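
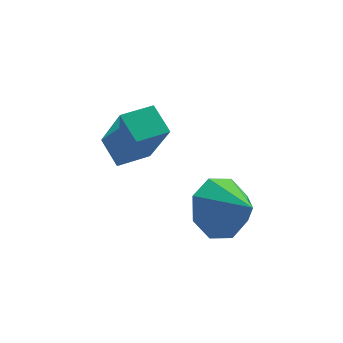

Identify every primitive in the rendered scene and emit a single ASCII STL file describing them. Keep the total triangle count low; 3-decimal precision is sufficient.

solid 
facet normal -0.632 0.605 -0.485
outer loop
vertex 0.765 0.922 -2.751
vertex 0.045 0.698 -2.093
vertex 0.758 1.397 -2.15
endloop
endfacet
facet normal 0.999 0.043 -0.022
outer loop
vertex 0.765 0.922 -2.751
vertex 0.758 1.397 -2.15
vertex 0.835 -0.058 -1.487
endloop
endfacet
facet normal -0.632 0.605 -0.485
outer loop
vertex 0.758 1.397 -2.15
vertex 0.045 0.698 -2.093
vertex 0.334 1.462 -1.517
endloop
endfacet
facet normal 0.811 0.278 0.515
outer loop
vertex 0.758 1.397 -2.15
vertex 0.334 1.462 -1.517
vertex 0.835 -0.058 -1.487
endloop
endfacet
facet normal -0.631 0.605 -0.486
outer loop
vertex 0.334 1.462 -1.517
vertex 0.045 0.698 -2.093
vertex -0.26 1.08 -1.221
endloop
endfacet
facet normal 0.368 0.140 0.919
outer loop
vertex 0.334 1.462 -1.517
vertex -0.26 1.08 -1.221
vertex 0.835 -0.058 -1.487
endloop
endfacet
facet normal -0.632 0.604 -0.486
outer loop
vertex -0.26 1.08 -1.221
vertex 0.045 0.698 -2.093
vertex -0.674 0.474 -1.436
endloop
endfacet
facet normal -0.070 -0.291 0.954
outer loop
vertex -0.26 1.08 -1.221
vertex -0.674 0.474 -1.436
vertex 0.835 -0.058 -1.487
endloop
endfacet
facet normal -0.631 0.605 -0.485
outer loop
vertex -0.674 0.474 -1.436
vertex 0.045 0.698 -2.093
vertex -0.668 -0.001 -2.037
endloop
endfacet
facet normal -0.248 -0.761 0.599
outer loop
vertex -0.674 0.474 -1.436
vertex -0.668 -0.001 -2.037
vertex 0.835 -0.058 -1.487
endloop
endfacet
facet normal -0.631 0.604 -0.487
outer loop
vertex -0.668 -0.001 -2.037
vertex 0.045 0.698 -2.093
vertex -0.243 -0.067 -2.67
endloop
endfacet
facet normal -0.061 -0.996 0.063
outer loop
vertex -0.668 -0.001 -2.037
vertex -0.243 -0.067 -2.67
vertex 0.835 -0.058 -1.487
endloop
endfacet
facet normal -0.632 0.604 -0.485
outer loop
vertex -0.243 -0.067 -2.67
vertex 0.045 0.698 -2.093
vertex 0.35 0.316 -2.966
endloop
endfacet
facet normal 0.383 -0.858 -0.343
outer loop
vertex -0.243 -0.067 -2.67
vertex 0.35 0.316 -2.966
vertex 0.835 -0.058 -1.487
endloop
endfacet
facet normal -0.632 0.605 -0.485
outer loop
vertex 0.35 0.316 -2.966
vertex 0.045 0.698 -2.093
vertex 0.765 0.922 -2.751
endloop
endfacet
facet normal 0.821 -0.428 -0.378
outer loop
vertex 0.35 0.316 -2.966
vertex 0.765 0.922 -2.751
vertex 0.835 -0.058 -1.487
endloop
endfacet
facet normal -0.442 0.706 0.554
outer loop
vertex -2.495 0.958 1.303
vertex -1.658 1.467 1.322
vertex -3.021 1.883 -0.295
endloop
endfacet
facet normal -0.854 -0.519 -0.019
outer loop
vertex -2.602 1.213 -0.822
vertex -2.495 0.958 1.303
vertex -3.021 1.883 -0.295
endloop
endfacet
facet normal -0.441 0.706 0.554
outer loop
vertex -3.021 1.883 -0.295
vertex -1.658 1.467 1.322
vertex -2.184 2.392 -0.277
endloop
endfacet
facet normal -0.275 0.482 -0.832
outer loop
vertex -2.184 2.392 -0.277
vertex -2.602 1.213 -0.822
vertex -3.021 1.883 -0.295
endloop
endfacet
facet normal 0.275 -0.483 0.832
outer loop
vertex -2.495 0.958 1.303
vertex -1.239 0.797 0.795
vertex -1.658 1.467 1.322
endloop
endfacet
facet normal -0.854 -0.519 -0.019
outer loop
vertex -2.076 0.288 0.777
vertex -2.495 0.958 1.303
vertex -2.602 1.213 -0.822
endloop
endfacet
facet normal 0.275 -0.481 0.832
outer loop
vertex -2.076 0.288 0.777
vertex -1.239 0.797 0.795
vertex -2.495 0.958 1.303
endloop
endfacet
facet normal 0.854 0.519 0.019
outer loop
vertex -1.658 1.467 1.322
vertex -1.239 0.797 0.795
vertex -2.184 2.392 -0.277
endloop
endfacet
facet normal -0.274 0.482 -0.832
outer loop
vertex -1.765 1.722 -0.803
vertex -2.602 1.213 -0.822
vertex -2.184 2.392 -0.277
endloop
endfacet
facet normal 0.854 0.519 0.019
outer loop
vertex -2.184 2.392 -0.277
vertex -1.239 0.797 0.795
vertex -1.765 1.722 -0.803
endloop
endfacet
facet normal 0.442 -0.706 -0.554
outer loop
vertex -1.765 1.722 -0.803
vertex -2.076 0.288 0.777
vertex -2.602 1.213 -0.822
endloop
endfacet
facet normal 0.441 -0.706 -0.554
outer loop
vertex -1.239 0.797 0.795
vertex -2.076 0.288 0.777
vertex -1.765 1.722 -0.803
endloop
endfacet

endsolid


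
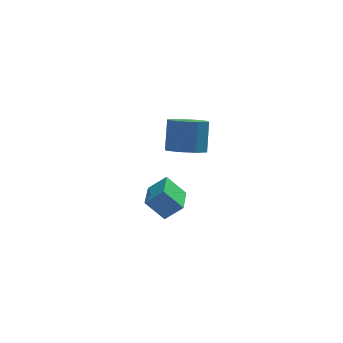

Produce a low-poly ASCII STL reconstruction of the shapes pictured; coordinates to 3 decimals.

solid 
facet normal -0.735 0.094 -0.671
outer loop
vertex -4.611 2.703 -2.224
vertex -4.27 4.363 -2.364
vertex -3.705 2.43 -3.255
endloop
endfacet
facet normal -0.201 -0.976 0.082
outer loop
vertex -2.83 2.317 -2.456
vertex -4.611 2.703 -2.224
vertex -3.705 2.43 -3.255
endloop
endfacet
facet normal -0.735 0.094 -0.671
outer loop
vertex -3.705 2.43 -3.255
vertex -4.27 4.363 -2.364
vertex -3.364 4.09 -3.395
endloop
endfacet
facet normal 0.647 -0.195 -0.737
outer loop
vertex -3.364 4.09 -3.395
vertex -2.83 2.317 -2.456
vertex -3.705 2.43 -3.255
endloop
endfacet
facet normal -0.647 0.195 0.737
outer loop
vertex -4.611 2.703 -2.224
vertex -3.395 4.25 -1.565
vertex -4.27 4.363 -2.364
endloop
endfacet
facet normal -0.201 -0.976 0.082
outer loop
vertex -3.736 2.59 -1.425
vertex -4.611 2.703 -2.224
vertex -2.83 2.317 -2.456
endloop
endfacet
facet normal -0.647 0.195 0.737
outer loop
vertex -3.736 2.59 -1.425
vertex -3.395 4.25 -1.565
vertex -4.611 2.703 -2.224
endloop
endfacet
facet normal 0.201 0.976 -0.082
outer loop
vertex -4.27 4.363 -2.364
vertex -3.395 4.25 -1.565
vertex -3.364 4.09 -3.395
endloop
endfacet
facet normal 0.647 -0.195 -0.737
outer loop
vertex -2.489 3.977 -2.596
vertex -2.83 2.317 -2.456
vertex -3.364 4.09 -3.395
endloop
endfacet
facet normal 0.201 0.976 -0.082
outer loop
vertex -3.364 4.09 -3.395
vertex -3.395 4.25 -1.565
vertex -2.489 3.977 -2.596
endloop
endfacet
facet normal 0.735 -0.094 0.671
outer loop
vertex -2.489 3.977 -2.596
vertex -3.736 2.59 -1.425
vertex -2.83 2.317 -2.456
endloop
endfacet
facet normal 0.735 -0.094 0.671
outer loop
vertex -3.395 4.25 -1.565
vertex -3.736 2.59 -1.425
vertex -2.489 3.977 -2.596
endloop
endfacet
facet normal -0.114 -0.467 -0.877
outer loop
vertex -1.951 1.258 2.122
vertex -2.888 1.014 2.374
vertex -2.46 1.787 1.907
endloop
endfacet
facet normal 0.738 0.552 -0.389
outer loop
vertex -1.951 1.258 2.122
vertex -2.46 1.787 1.907
vertex -1.756 2.05 3.613
endloop
endfacet
facet normal 0.738 0.551 -0.390
outer loop
vertex -1.756 2.05 3.613
vertex -2.46 1.787 1.907
vertex -2.265 2.58 3.398
endloop
endfacet
facet normal 0.115 0.467 0.877
outer loop
vertex -1.756 2.05 3.613
vertex -2.265 2.58 3.398
vertex -2.692 1.806 3.866
endloop
endfacet
facet normal -0.115 -0.466 -0.877
outer loop
vertex -2.46 1.787 1.907
vertex -2.888 1.014 2.374
vertex -3.219 1.864 1.966
endloop
endfacet
facet normal 0.052 0.879 -0.474
outer loop
vertex -2.46 1.787 1.907
vertex -3.219 1.864 1.966
vertex -2.265 2.58 3.398
endloop
endfacet
facet normal 0.052 0.879 -0.474
outer loop
vertex -2.265 2.58 3.398
vertex -3.219 1.864 1.966
vertex -3.024 2.657 3.457
endloop
endfacet
facet normal 0.115 0.467 0.877
outer loop
vertex -2.265 2.58 3.398
vertex -3.024 2.657 3.457
vertex -2.692 1.806 3.866
endloop
endfacet
facet normal -0.115 -0.466 -0.877
outer loop
vertex -3.219 1.864 1.966
vertex -2.888 1.014 2.374
vertex -3.784 1.442 2.264
endloop
endfacet
facet normal -0.665 0.692 -0.281
outer loop
vertex -3.219 1.864 1.966
vertex -3.784 1.442 2.264
vertex -3.024 2.657 3.457
endloop
endfacet
facet normal -0.665 0.692 -0.281
outer loop
vertex -3.024 2.657 3.457
vertex -3.784 1.442 2.264
vertex -3.589 2.235 3.755
endloop
endfacet
facet normal 0.114 0.466 0.877
outer loop
vertex -3.024 2.657 3.457
vertex -3.589 2.235 3.755
vertex -2.692 1.806 3.866
endloop
endfacet
facet normal -0.115 -0.467 -0.877
outer loop
vertex -3.784 1.442 2.264
vertex -2.888 1.014 2.374
vertex -3.824 0.77 2.627
endloop
endfacet
facet normal -0.992 0.100 0.076
outer loop
vertex -3.784 1.442 2.264
vertex -3.824 0.77 2.627
vertex -3.589 2.235 3.755
endloop
endfacet
facet normal -0.992 0.100 0.077
outer loop
vertex -3.589 2.235 3.755
vertex -3.824 0.77 2.627
vertex -3.629 1.562 4.118
endloop
endfacet
facet normal 0.114 0.466 0.877
outer loop
vertex -3.589 2.235 3.755
vertex -3.629 1.562 4.118
vertex -2.692 1.806 3.866
endloop
endfacet
facet normal -0.115 -0.467 -0.877
outer loop
vertex -3.824 0.77 2.627
vertex -2.888 1.014 2.374
vertex -3.315 0.24 2.842
endloop
endfacet
facet normal -0.738 -0.551 0.389
outer loop
vertex -3.824 0.77 2.627
vertex -3.315 0.24 2.842
vertex -3.629 1.562 4.118
endloop
endfacet
facet normal -0.738 -0.551 0.390
outer loop
vertex -3.629 1.562 4.118
vertex -3.315 0.24 2.842
vertex -3.12 1.033 4.333
endloop
endfacet
facet normal 0.114 0.467 0.877
outer loop
vertex -3.629 1.562 4.118
vertex -3.12 1.033 4.333
vertex -2.692 1.806 3.866
endloop
endfacet
facet normal -0.115 -0.467 -0.877
outer loop
vertex -3.315 0.24 2.842
vertex -2.888 1.014 2.374
vertex -2.556 0.163 2.783
endloop
endfacet
facet normal -0.052 -0.879 0.474
outer loop
vertex -3.315 0.24 2.842
vertex -2.556 0.163 2.783
vertex -3.12 1.033 4.333
endloop
endfacet
facet normal -0.052 -0.879 0.474
outer loop
vertex -3.12 1.033 4.333
vertex -2.556 0.163 2.783
vertex -2.361 0.956 4.274
endloop
endfacet
facet normal 0.115 0.466 0.877
outer loop
vertex -3.12 1.033 4.333
vertex -2.361 0.956 4.274
vertex -2.692 1.806 3.866
endloop
endfacet
facet normal -0.114 -0.466 -0.877
outer loop
vertex -2.556 0.163 2.783
vertex -2.888 1.014 2.374
vertex -1.991 0.585 2.485
endloop
endfacet
facet normal 0.665 -0.692 0.281
outer loop
vertex -2.556 0.163 2.783
vertex -1.991 0.585 2.485
vertex -2.361 0.956 4.274
endloop
endfacet
facet normal 0.665 -0.692 0.281
outer loop
vertex -2.361 0.956 4.274
vertex -1.991 0.585 2.485
vertex -1.796 1.378 3.976
endloop
endfacet
facet normal 0.115 0.466 0.877
outer loop
vertex -2.361 0.956 4.274
vertex -1.796 1.378 3.976
vertex -2.692 1.806 3.866
endloop
endfacet
facet normal -0.114 -0.466 -0.877
outer loop
vertex -1.991 0.585 2.485
vertex -2.888 1.014 2.374
vertex -1.951 1.258 2.122
endloop
endfacet
facet normal 0.992 -0.100 -0.076
outer loop
vertex -1.991 0.585 2.485
vertex -1.951 1.258 2.122
vertex -1.796 1.378 3.976
endloop
endfacet
facet normal 0.992 -0.100 -0.076
outer loop
vertex -1.796 1.378 3.976
vertex -1.951 1.258 2.122
vertex -1.756 2.05 3.613
endloop
endfacet
facet normal 0.115 0.467 0.877
outer loop
vertex -1.796 1.378 3.976
vertex -1.756 2.05 3.613
vertex -2.692 1.806 3.866
endloop
endfacet

endsolid


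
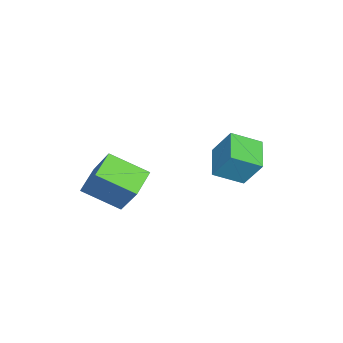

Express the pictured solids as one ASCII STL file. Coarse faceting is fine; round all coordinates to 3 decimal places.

solid 
facet normal -0.373 -0.437 -0.819
outer loop
vertex 1.345 -3.844 1.085
vertex 0.094 -3.651 1.552
vertex 1.279 -2.13 0.2
endloop
endfacet
facet normal 0.927 -0.143 -0.346
outer loop
vertex 2.066 -1.209 1.928
vertex 1.345 -3.844 1.085
vertex 1.279 -2.13 0.2
endloop
endfacet
facet normal -0.374 -0.437 -0.818
outer loop
vertex 1.279 -2.13 0.2
vertex 0.094 -3.651 1.552
vertex 0.028 -1.937 0.668
endloop
endfacet
facet normal -0.034 0.888 -0.458
outer loop
vertex 0.028 -1.937 0.668
vertex 2.066 -1.209 1.928
vertex 1.279 -2.13 0.2
endloop
endfacet
facet normal 0.034 -0.888 0.458
outer loop
vertex 1.345 -3.844 1.085
vertex 0.881 -2.73 3.28
vertex 0.094 -3.651 1.552
endloop
endfacet
facet normal 0.927 -0.143 -0.346
outer loop
vertex 2.132 -2.923 2.812
vertex 1.345 -3.844 1.085
vertex 2.066 -1.209 1.928
endloop
endfacet
facet normal 0.034 -0.888 0.458
outer loop
vertex 2.132 -2.923 2.812
vertex 0.881 -2.73 3.28
vertex 1.345 -3.844 1.085
endloop
endfacet
facet normal -0.927 0.143 0.346
outer loop
vertex 0.094 -3.651 1.552
vertex 0.881 -2.73 3.28
vertex 0.028 -1.937 0.668
endloop
endfacet
facet normal -0.034 0.888 -0.458
outer loop
vertex 0.815 -1.016 2.395
vertex 2.066 -1.209 1.928
vertex 0.028 -1.937 0.668
endloop
endfacet
facet normal -0.927 0.143 0.346
outer loop
vertex 0.028 -1.937 0.668
vertex 0.881 -2.73 3.28
vertex 0.815 -1.016 2.395
endloop
endfacet
facet normal 0.373 0.437 0.819
outer loop
vertex 0.815 -1.016 2.395
vertex 2.132 -2.923 2.812
vertex 2.066 -1.209 1.928
endloop
endfacet
facet normal 0.374 0.437 0.818
outer loop
vertex 0.881 -2.73 3.28
vertex 2.132 -2.923 2.812
vertex 0.815 -1.016 2.395
endloop
endfacet
facet normal -0.934 -0.227 0.277
outer loop
vertex -4.135 1.163 1.824
vertex -4.655 2.445 1.124
vertex -4.346 0.304 0.408
endloop
endfacet
facet normal 0.336 -0.827 0.451
outer loop
vertex -2.825 0.675 -0.044
vertex -4.135 1.163 1.824
vertex -4.346 0.304 0.408
endloop
endfacet
facet normal -0.933 -0.228 0.278
outer loop
vertex -4.346 0.304 0.408
vertex -4.655 2.445 1.124
vertex -4.867 1.586 -0.292
endloop
endfacet
facet normal -0.127 -0.515 -0.848
outer loop
vertex -4.867 1.586 -0.292
vertex -2.825 0.675 -0.044
vertex -4.346 0.304 0.408
endloop
endfacet
facet normal 0.127 0.514 0.848
outer loop
vertex -4.135 1.163 1.824
vertex -3.134 2.816 0.672
vertex -4.655 2.445 1.124
endloop
endfacet
facet normal 0.336 -0.827 0.451
outer loop
vertex -2.613 1.534 1.372
vertex -4.135 1.163 1.824
vertex -2.825 0.675 -0.044
endloop
endfacet
facet normal 0.126 0.514 0.848
outer loop
vertex -2.613 1.534 1.372
vertex -3.134 2.816 0.672
vertex -4.135 1.163 1.824
endloop
endfacet
facet normal -0.336 0.827 -0.451
outer loop
vertex -4.655 2.445 1.124
vertex -3.134 2.816 0.672
vertex -4.867 1.586 -0.292
endloop
endfacet
facet normal -0.126 -0.514 -0.848
outer loop
vertex -3.345 1.957 -0.744
vertex -2.825 0.675 -0.044
vertex -4.867 1.586 -0.292
endloop
endfacet
facet normal -0.336 0.827 -0.452
outer loop
vertex -4.867 1.586 -0.292
vertex -3.134 2.816 0.672
vertex -3.345 1.957 -0.744
endloop
endfacet
facet normal 0.933 0.227 -0.278
outer loop
vertex -3.345 1.957 -0.744
vertex -2.613 1.534 1.372
vertex -2.825 0.675 -0.044
endloop
endfacet
facet normal 0.933 0.228 -0.277
outer loop
vertex -3.134 2.816 0.672
vertex -2.613 1.534 1.372
vertex -3.345 1.957 -0.744
endloop
endfacet

endsolid


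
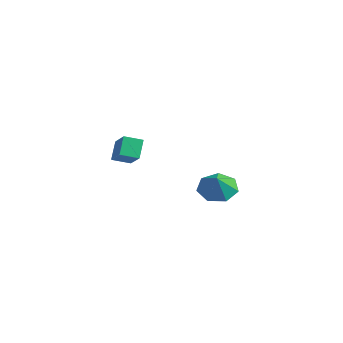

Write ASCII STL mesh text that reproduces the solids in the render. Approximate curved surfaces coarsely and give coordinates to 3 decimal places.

solid 
facet normal -0.532 0.391 -0.751
outer loop
vertex 0.828 3.42 -3.717
vertex 0.117 2.731 -3.573
vertex 0.2 3.638 -3.159
endloop
endfacet
facet normal 0.673 0.465 0.575
outer loop
vertex 0.828 3.42 -3.717
vertex 0.2 3.638 -3.159
vertex 0.743 2.269 -2.687
endloop
endfacet
facet normal -0.531 0.392 -0.751
outer loop
vertex 0.2 3.638 -3.159
vertex 0.117 2.731 -3.573
vertex -0.491 3.173 -2.913
endloop
endfacet
facet normal 0.091 0.357 0.930
outer loop
vertex 0.2 3.638 -3.159
vertex -0.491 3.173 -2.913
vertex 0.743 2.269 -2.687
endloop
endfacet
facet normal -0.531 0.392 -0.751
outer loop
vertex -0.491 3.173 -2.913
vertex 0.117 2.731 -3.573
vertex -0.724 2.376 -3.164
endloop
endfacet
facet normal -0.316 -0.200 0.927
outer loop
vertex -0.491 3.173 -2.913
vertex -0.724 2.376 -3.164
vertex 0.743 2.269 -2.687
endloop
endfacet
facet normal -0.531 0.392 -0.751
outer loop
vertex -0.724 2.376 -3.164
vertex 0.117 2.731 -3.573
vertex -0.324 1.846 -3.723
endloop
endfacet
facet normal -0.243 -0.785 0.570
outer loop
vertex -0.724 2.376 -3.164
vertex -0.324 1.846 -3.723
vertex 0.743 2.269 -2.687
endloop
endfacet
facet normal -0.531 0.392 -0.751
outer loop
vertex -0.324 1.846 -3.723
vertex 0.117 2.731 -3.573
vertex 0.408 1.983 -4.169
endloop
endfacet
facet normal 0.257 -0.958 0.127
outer loop
vertex -0.324 1.846 -3.723
vertex 0.408 1.983 -4.169
vertex 0.743 2.269 -2.687
endloop
endfacet
facet normal -0.531 0.392 -0.751
outer loop
vertex 0.408 1.983 -4.169
vertex 0.117 2.731 -3.573
vertex 0.92 2.683 -4.166
endloop
endfacet
facet normal 0.805 -0.589 -0.068
outer loop
vertex 0.408 1.983 -4.169
vertex 0.92 2.683 -4.166
vertex 0.743 2.269 -2.687
endloop
endfacet
facet normal -0.531 0.391 -0.751
outer loop
vertex 0.92 2.683 -4.166
vertex 0.117 2.731 -3.573
vertex 0.828 3.42 -3.717
endloop
endfacet
facet normal 0.990 0.044 0.131
outer loop
vertex 0.92 2.683 -4.166
vertex 0.828 3.42 -3.717
vertex 0.743 2.269 -2.687
endloop
endfacet
facet normal -0.845 0.174 -0.506
outer loop
vertex 0.942 -3.18 0.654
vertex 1.265 -2.383 0.388
vertex 1.371 -3.646 -0.222
endloop
endfacet
facet normal -0.359 -0.885 0.295
outer loop
vertex 2.495 -3.877 0.452
vertex 0.942 -3.18 0.654
vertex 1.371 -3.646 -0.222
endloop
endfacet
facet normal -0.844 0.174 -0.507
outer loop
vertex 1.371 -3.646 -0.222
vertex 1.265 -2.383 0.388
vertex 1.694 -2.849 -0.487
endloop
endfacet
facet normal 0.397 -0.431 -0.810
outer loop
vertex 1.694 -2.849 -0.487
vertex 2.495 -3.877 0.452
vertex 1.371 -3.646 -0.222
endloop
endfacet
facet normal -0.397 0.431 0.810
outer loop
vertex 0.942 -3.18 0.654
vertex 2.389 -2.614 1.062
vertex 1.265 -2.383 0.388
endloop
endfacet
facet normal -0.359 -0.885 0.296
outer loop
vertex 2.066 -3.411 1.327
vertex 0.942 -3.18 0.654
vertex 2.495 -3.877 0.452
endloop
endfacet
facet normal -0.397 0.430 0.811
outer loop
vertex 2.066 -3.411 1.327
vertex 2.389 -2.614 1.062
vertex 0.942 -3.18 0.654
endloop
endfacet
facet normal 0.359 0.885 -0.295
outer loop
vertex 1.265 -2.383 0.388
vertex 2.389 -2.614 1.062
vertex 1.694 -2.849 -0.487
endloop
endfacet
facet normal 0.397 -0.431 -0.810
outer loop
vertex 2.818 -3.08 0.186
vertex 2.495 -3.877 0.452
vertex 1.694 -2.849 -0.487
endloop
endfacet
facet normal 0.359 0.885 -0.295
outer loop
vertex 1.694 -2.849 -0.487
vertex 2.389 -2.614 1.062
vertex 2.818 -3.08 0.186
endloop
endfacet
facet normal 0.845 -0.173 0.506
outer loop
vertex 2.818 -3.08 0.186
vertex 2.066 -3.411 1.327
vertex 2.495 -3.877 0.452
endloop
endfacet
facet normal 0.845 -0.174 0.506
outer loop
vertex 2.389 -2.614 1.062
vertex 2.066 -3.411 1.327
vertex 2.818 -3.08 0.186
endloop
endfacet

endsolid


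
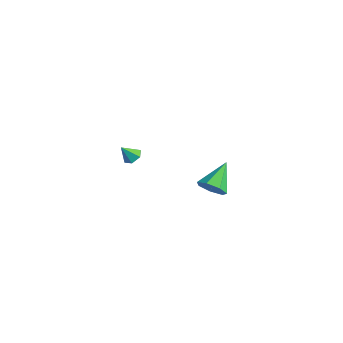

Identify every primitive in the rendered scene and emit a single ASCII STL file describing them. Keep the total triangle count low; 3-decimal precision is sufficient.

solid 
facet normal 0.222 0.556 -0.801
outer loop
vertex -2.811 -0.446 -1.2
vertex -3.328 -0.549 -1.415
vertex -3.245 -0.097 -1.078
endloop
endfacet
facet normal 0.450 0.262 0.854
outer loop
vertex -2.811 -0.446 -1.2
vertex -3.245 -0.097 -1.078
vertex -3.552 -1.111 -0.605
endloop
endfacet
facet normal 0.221 0.557 -0.801
outer loop
vertex -3.245 -0.097 -1.078
vertex -3.328 -0.549 -1.415
vertex -3.762 -0.201 -1.293
endloop
endfacet
facet normal -0.417 0.485 0.769
outer loop
vertex -3.245 -0.097 -1.078
vertex -3.762 -0.201 -1.293
vertex -3.552 -1.111 -0.605
endloop
endfacet
facet normal 0.221 0.556 -0.801
outer loop
vertex -3.762 -0.201 -1.293
vertex -3.328 -0.549 -1.415
vertex -3.846 -0.653 -1.63
endloop
endfacet
facet normal -0.963 -0.020 0.267
outer loop
vertex -3.762 -0.201 -1.293
vertex -3.846 -0.653 -1.63
vertex -3.552 -1.111 -0.605
endloop
endfacet
facet normal 0.222 0.554 -0.802
outer loop
vertex -3.846 -0.653 -1.63
vertex -3.328 -0.549 -1.415
vertex -3.411 -1.002 -1.751
endloop
endfacet
facet normal -0.644 -0.750 -0.151
outer loop
vertex -3.846 -0.653 -1.63
vertex -3.411 -1.002 -1.751
vertex -3.552 -1.111 -0.605
endloop
endfacet
facet normal 0.222 0.554 -0.802
outer loop
vertex -3.411 -1.002 -1.751
vertex -3.328 -0.549 -1.415
vertex -2.894 -0.898 -1.536
endloop
endfacet
facet normal 0.223 -0.973 -0.065
outer loop
vertex -3.411 -1.002 -1.751
vertex -2.894 -0.898 -1.536
vertex -3.552 -1.111 -0.605
endloop
endfacet
facet normal 0.223 0.555 -0.802
outer loop
vertex -2.894 -0.898 -1.536
vertex -3.328 -0.549 -1.415
vertex -2.811 -0.446 -1.2
endloop
endfacet
facet normal 0.769 -0.466 0.437
outer loop
vertex -2.894 -0.898 -1.536
vertex -2.811 -0.446 -1.2
vertex -3.552 -1.111 -0.605
endloop
endfacet
facet normal 0.336 -0.760 -0.557
outer loop
vertex 4.481 -0.459 0.604
vertex 3.784 -0.855 0.723
vertex 3.976 -0.336 0.131
endloop
endfacet
facet normal 0.432 0.870 -0.235
outer loop
vertex 4.481 -0.459 0.604
vertex 3.976 -0.336 0.131
vertex 3.196 0.475 1.697
endloop
endfacet
facet normal 0.336 -0.760 -0.557
outer loop
vertex 3.976 -0.336 0.131
vertex 3.784 -0.855 0.723
vertex 3.327 -0.603 0.104
endloop
endfacet
facet normal -0.298 0.779 -0.552
outer loop
vertex 3.976 -0.336 0.131
vertex 3.327 -0.603 0.104
vertex 3.196 0.475 1.697
endloop
endfacet
facet normal 0.337 -0.759 -0.557
outer loop
vertex 3.327 -0.603 0.104
vertex 3.784 -0.855 0.723
vertex 3.022 -1.06 0.542
endloop
endfacet
facet normal -0.901 0.322 -0.292
outer loop
vertex 3.327 -0.603 0.104
vertex 3.022 -1.06 0.542
vertex 3.196 0.475 1.697
endloop
endfacet
facet normal 0.337 -0.760 -0.556
outer loop
vertex 3.022 -1.06 0.542
vertex 3.784 -0.855 0.723
vertex 3.291 -1.362 1.117
endloop
endfacet
facet normal -0.924 -0.158 0.349
outer loop
vertex 3.022 -1.06 0.542
vertex 3.291 -1.362 1.117
vertex 3.196 0.475 1.697
endloop
endfacet
facet normal 0.337 -0.760 -0.556
outer loop
vertex 3.291 -1.362 1.117
vertex 3.784 -0.855 0.723
vertex 3.931 -1.282 1.395
endloop
endfacet
facet normal -0.349 -0.299 0.888
outer loop
vertex 3.291 -1.362 1.117
vertex 3.931 -1.282 1.395
vertex 3.196 0.475 1.697
endloop
endfacet
facet normal 0.337 -0.760 -0.556
outer loop
vertex 3.931 -1.282 1.395
vertex 3.784 -0.855 0.723
vertex 4.461 -0.88 1.167
endloop
endfacet
facet normal 0.392 0.006 0.920
outer loop
vertex 3.931 -1.282 1.395
vertex 4.461 -0.88 1.167
vertex 3.196 0.475 1.697
endloop
endfacet
facet normal 0.337 -0.760 -0.556
outer loop
vertex 4.461 -0.88 1.167
vertex 3.784 -0.855 0.723
vertex 4.481 -0.459 0.604
endloop
endfacet
facet normal 0.740 0.526 0.420
outer loop
vertex 4.461 -0.88 1.167
vertex 4.481 -0.459 0.604
vertex 3.196 0.475 1.697
endloop
endfacet

endsolid


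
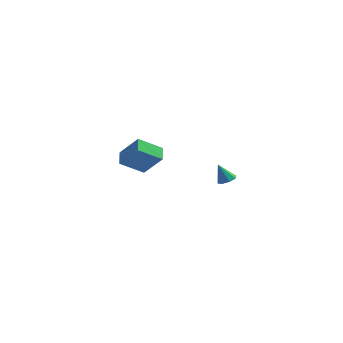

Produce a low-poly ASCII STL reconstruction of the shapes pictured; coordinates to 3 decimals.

solid 
facet normal -0.664 0.104 -0.740
outer loop
vertex -4.597 3.312 -0.642
vertex -3.455 4.17 -1.546
vertex -4.254 2.397 -1.079
endloop
endfacet
facet normal -0.675 -0.508 0.534
outer loop
vertex -3.065 2.21 0.246
vertex -4.597 3.312 -0.642
vertex -4.254 2.397 -1.079
endloop
endfacet
facet normal -0.664 0.104 -0.740
outer loop
vertex -4.254 2.397 -1.079
vertex -3.455 4.17 -1.546
vertex -3.113 3.255 -1.982
endloop
endfacet
facet normal 0.320 -0.855 -0.408
outer loop
vertex -3.113 3.255 -1.982
vertex -3.065 2.21 0.246
vertex -4.254 2.397 -1.079
endloop
endfacet
facet normal -0.320 0.855 0.408
outer loop
vertex -4.597 3.312 -0.642
vertex -2.266 3.983 -0.221
vertex -3.455 4.17 -1.546
endloop
endfacet
facet normal -0.675 -0.507 0.535
outer loop
vertex -3.407 3.125 0.682
vertex -4.597 3.312 -0.642
vertex -3.065 2.21 0.246
endloop
endfacet
facet normal -0.320 0.855 0.408
outer loop
vertex -3.407 3.125 0.682
vertex -2.266 3.983 -0.221
vertex -4.597 3.312 -0.642
endloop
endfacet
facet normal 0.676 0.507 -0.535
outer loop
vertex -3.455 4.17 -1.546
vertex -2.266 3.983 -0.221
vertex -3.113 3.255 -1.982
endloop
endfacet
facet normal 0.320 -0.855 -0.408
outer loop
vertex -1.923 3.068 -0.658
vertex -3.065 2.21 0.246
vertex -3.113 3.255 -1.982
endloop
endfacet
facet normal 0.675 0.508 -0.535
outer loop
vertex -3.113 3.255 -1.982
vertex -2.266 3.983 -0.221
vertex -1.923 3.068 -0.658
endloop
endfacet
facet normal 0.664 -0.104 0.740
outer loop
vertex -1.923 3.068 -0.658
vertex -3.407 3.125 0.682
vertex -3.065 2.21 0.246
endloop
endfacet
facet normal 0.664 -0.104 0.740
outer loop
vertex -2.266 3.983 -0.221
vertex -3.407 3.125 0.682
vertex -1.923 3.068 -0.658
endloop
endfacet
facet normal 0.409 0.072 -0.910
outer loop
vertex 4.452 -3.378 1.688
vertex 3.965 -3.278 1.477
vertex 4.363 -2.974 1.68
endloop
endfacet
facet normal 0.651 0.158 0.743
outer loop
vertex 4.452 -3.378 1.688
vertex 4.363 -2.974 1.68
vertex 3.495 -3.362 2.523
endloop
endfacet
facet normal 0.408 0.073 -0.910
outer loop
vertex 4.363 -2.974 1.68
vertex 3.965 -3.278 1.477
vertex 4.04 -2.749 1.553
endloop
endfacet
facet normal 0.271 0.738 0.618
outer loop
vertex 4.363 -2.974 1.68
vertex 4.04 -2.749 1.553
vertex 3.495 -3.362 2.523
endloop
endfacet
facet normal 0.408 0.073 -0.910
outer loop
vertex 4.04 -2.749 1.553
vertex 3.965 -3.278 1.477
vertex 3.674 -2.833 1.382
endloop
endfacet
facet normal -0.360 0.867 0.345
outer loop
vertex 4.04 -2.749 1.553
vertex 3.674 -2.833 1.382
vertex 3.495 -3.362 2.523
endloop
endfacet
facet normal 0.409 0.073 -0.910
outer loop
vertex 3.674 -2.833 1.382
vertex 3.965 -3.278 1.477
vertex 3.478 -3.178 1.266
endloop
endfacet
facet normal -0.878 0.472 0.081
outer loop
vertex 3.674 -2.833 1.382
vertex 3.478 -3.178 1.266
vertex 3.495 -3.362 2.523
endloop
endfacet
facet normal 0.409 0.072 -0.910
outer loop
vertex 3.478 -3.178 1.266
vertex 3.965 -3.278 1.477
vertex 3.567 -3.582 1.274
endloop
endfacet
facet normal -0.976 -0.215 -0.018
outer loop
vertex 3.478 -3.178 1.266
vertex 3.567 -3.582 1.274
vertex 3.495 -3.362 2.523
endloop
endfacet
facet normal 0.408 0.073 -0.910
outer loop
vertex 3.567 -3.582 1.274
vertex 3.965 -3.278 1.477
vertex 3.89 -3.807 1.401
endloop
endfacet
facet normal -0.596 -0.796 0.106
outer loop
vertex 3.567 -3.582 1.274
vertex 3.89 -3.807 1.401
vertex 3.495 -3.362 2.523
endloop
endfacet
facet normal 0.408 0.073 -0.910
outer loop
vertex 3.89 -3.807 1.401
vertex 3.965 -3.278 1.477
vertex 4.256 -3.723 1.572
endloop
endfacet
facet normal 0.035 -0.925 0.379
outer loop
vertex 3.89 -3.807 1.401
vertex 4.256 -3.723 1.572
vertex 3.495 -3.362 2.523
endloop
endfacet
facet normal 0.409 0.073 -0.910
outer loop
vertex 4.256 -3.723 1.572
vertex 3.965 -3.278 1.477
vertex 4.452 -3.378 1.688
endloop
endfacet
facet normal 0.552 -0.530 0.643
outer loop
vertex 4.256 -3.723 1.572
vertex 4.452 -3.378 1.688
vertex 3.495 -3.362 2.523
endloop
endfacet

endsolid


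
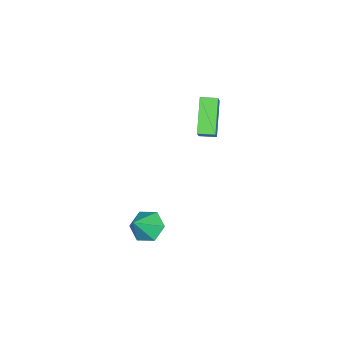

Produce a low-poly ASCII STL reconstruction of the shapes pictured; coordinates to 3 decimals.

solid 
facet normal -0.641 -0.125 -0.757
outer loop
vertex -4.651 1.901 3.349
vertex -4.839 2.781 3.363
vertex -3.056 2.263 1.939
endloop
endfacet
facet normal 0.209 -0.978 -0.015
outer loop
vertex -2.261 2.419 2.877
vertex -4.651 1.901 3.349
vertex -3.056 2.263 1.939
endloop
endfacet
facet normal -0.641 -0.126 -0.757
outer loop
vertex -3.056 2.263 1.939
vertex -4.839 2.781 3.363
vertex -3.244 3.144 1.952
endloop
endfacet
facet normal 0.738 0.167 -0.653
outer loop
vertex -3.244 3.144 1.952
vertex -2.261 2.419 2.877
vertex -3.056 2.263 1.939
endloop
endfacet
facet normal -0.738 -0.168 0.653
outer loop
vertex -4.651 1.901 3.349
vertex -4.044 2.937 4.301
vertex -4.839 2.781 3.363
endloop
endfacet
facet normal 0.209 -0.978 -0.015
outer loop
vertex -3.856 2.056 4.288
vertex -4.651 1.901 3.349
vertex -2.261 2.419 2.877
endloop
endfacet
facet normal -0.739 -0.167 0.653
outer loop
vertex -3.856 2.056 4.288
vertex -4.044 2.937 4.301
vertex -4.651 1.901 3.349
endloop
endfacet
facet normal -0.209 0.978 0.015
outer loop
vertex -4.839 2.781 3.363
vertex -4.044 2.937 4.301
vertex -3.244 3.144 1.952
endloop
endfacet
facet normal 0.738 0.168 -0.653
outer loop
vertex -2.449 3.299 2.891
vertex -2.261 2.419 2.877
vertex -3.244 3.144 1.952
endloop
endfacet
facet normal -0.209 0.978 0.015
outer loop
vertex -3.244 3.144 1.952
vertex -4.044 2.937 4.301
vertex -2.449 3.299 2.891
endloop
endfacet
facet normal 0.641 0.125 0.757
outer loop
vertex -2.449 3.299 2.891
vertex -3.856 2.056 4.288
vertex -2.261 2.419 2.877
endloop
endfacet
facet normal 0.641 0.126 0.757
outer loop
vertex -4.044 2.937 4.301
vertex -3.856 2.056 4.288
vertex -2.449 3.299 2.891
endloop
endfacet
facet normal -0.637 0.212 -0.741
outer loop
vertex 0.416 1.093 -3.763
vertex -0.229 0.476 -3.385
vertex -0.233 1.408 -3.115
endloop
endfacet
facet normal 0.629 0.727 0.276
outer loop
vertex 0.416 1.093 -3.763
vertex -0.233 1.408 -3.115
vertex 0.829 0.124 -2.155
endloop
endfacet
facet normal -0.638 0.212 -0.741
outer loop
vertex -0.233 1.408 -3.115
vertex -0.229 0.476 -3.385
vertex -0.878 0.791 -2.736
endloop
endfacet
facet normal -0.059 0.566 0.822
outer loop
vertex -0.233 1.408 -3.115
vertex -0.878 0.791 -2.736
vertex 0.829 0.124 -2.155
endloop
endfacet
facet normal -0.637 0.212 -0.741
outer loop
vertex -0.878 0.791 -2.736
vertex -0.229 0.476 -3.385
vertex -0.875 -0.141 -3.006
endloop
endfacet
facet normal -0.400 -0.256 0.880
outer loop
vertex -0.878 0.791 -2.736
vertex -0.875 -0.141 -3.006
vertex 0.829 0.124 -2.155
endloop
endfacet
facet normal -0.638 0.213 -0.740
outer loop
vertex -0.875 -0.141 -3.006
vertex -0.229 0.476 -3.385
vertex -0.226 -0.455 -3.655
endloop
endfacet
facet normal -0.053 -0.919 0.392
outer loop
vertex -0.875 -0.141 -3.006
vertex -0.226 -0.455 -3.655
vertex 0.829 0.124 -2.155
endloop
endfacet
facet normal -0.637 0.213 -0.741
outer loop
vertex -0.226 -0.455 -3.655
vertex -0.229 0.476 -3.385
vertex 0.42 0.162 -4.033
endloop
endfacet
facet normal 0.634 -0.758 -0.153
outer loop
vertex -0.226 -0.455 -3.655
vertex 0.42 0.162 -4.033
vertex 0.829 0.124 -2.155
endloop
endfacet
facet normal -0.637 0.212 -0.741
outer loop
vertex 0.42 0.162 -4.033
vertex -0.229 0.476 -3.385
vertex 0.416 1.093 -3.763
endloop
endfacet
facet normal 0.975 0.065 -0.211
outer loop
vertex 0.42 0.162 -4.033
vertex 0.416 1.093 -3.763
vertex 0.829 0.124 -2.155
endloop
endfacet

endsolid


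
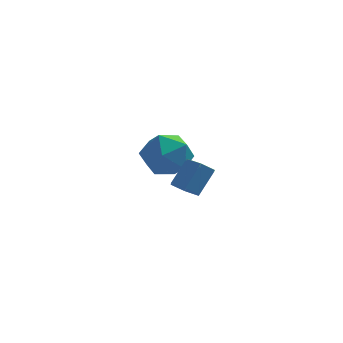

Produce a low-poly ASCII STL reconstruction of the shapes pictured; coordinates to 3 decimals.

solid 
facet normal 0.337 0.171 0.926
outer loop
vertex 1.9 4.449 -2.385
vertex 1.273 3.689 -2.017
vertex 2.25 3.459 -2.33
endloop
endfacet
facet normal 0.838 0.321 0.441
outer loop
vertex 1.9 4.449 -2.385
vertex 2.25 3.459 -2.33
vertex 2.468 4.048 -3.174
endloop
endfacet
facet normal 0.576 0.817 -0.000
outer loop
vertex 1.9 4.449 -2.385
vertex 2.468 4.048 -3.174
vertex 1.626 4.642 -3.382
endloop
endfacet
facet normal -0.087 0.973 0.212
outer loop
vertex 1.9 4.449 -2.385
vertex 1.626 4.642 -3.382
vertex 0.887 4.42 -2.667
endloop
endfacet
facet normal -0.235 0.574 0.785
outer loop
vertex 1.9 4.449 -2.385
vertex 0.887 4.42 -2.667
vertex 1.273 3.689 -2.017
endloop
endfacet
facet normal 0.961 -0.269 0.060
outer loop
vertex 2.468 4.048 -3.174
vertex 2.25 3.459 -2.33
vertex 2.193 3.04 -3.293
endloop
endfacet
facet normal 0.150 -0.513 0.845
outer loop
vertex 2.25 3.459 -2.33
vertex 1.273 3.689 -2.017
vertex 1.454 2.818 -2.578
endloop
endfacet
facet normal -0.775 0.139 0.616
outer loop
vertex 1.273 3.689 -2.017
vertex 0.887 4.42 -2.667
vertex 0.612 3.412 -2.786
endloop
endfacet
facet normal -0.536 0.785 -0.310
outer loop
vertex 0.887 4.42 -2.667
vertex 1.626 4.642 -3.382
vertex 0.83 4.001 -3.63
endloop
endfacet
facet normal 0.537 0.533 -0.654
outer loop
vertex 1.626 4.642 -3.382
vertex 2.468 4.048 -3.174
vertex 1.807 3.771 -3.943
endloop
endfacet
facet normal 0.087 -0.973 -0.212
outer loop
vertex 1.18 3.011 -3.575
vertex 2.193 3.04 -3.293
vertex 1.454 2.818 -2.578
endloop
endfacet
facet normal -0.576 -0.817 0.000
outer loop
vertex 1.18 3.011 -3.575
vertex 1.454 2.818 -2.578
vertex 0.612 3.412 -2.786
endloop
endfacet
facet normal -0.838 -0.321 -0.441
outer loop
vertex 1.18 3.011 -3.575
vertex 0.612 3.412 -2.786
vertex 0.83 4.001 -3.63
endloop
endfacet
facet normal -0.337 -0.171 -0.926
outer loop
vertex 1.18 3.011 -3.575
vertex 0.83 4.001 -3.63
vertex 1.807 3.771 -3.943
endloop
endfacet
facet normal 0.235 -0.574 -0.785
outer loop
vertex 1.18 3.011 -3.575
vertex 1.807 3.771 -3.943
vertex 2.193 3.04 -3.293
endloop
endfacet
facet normal 0.536 -0.785 0.310
outer loop
vertex 1.454 2.818 -2.578
vertex 2.193 3.04 -3.293
vertex 2.25 3.459 -2.33
endloop
endfacet
facet normal -0.537 -0.533 0.654
outer loop
vertex 0.612 3.412 -2.786
vertex 1.454 2.818 -2.578
vertex 1.273 3.689 -2.017
endloop
endfacet
facet normal -0.961 0.269 -0.060
outer loop
vertex 0.83 4.001 -3.63
vertex 0.612 3.412 -2.786
vertex 0.887 4.42 -2.667
endloop
endfacet
facet normal -0.150 0.513 -0.845
outer loop
vertex 1.807 3.771 -3.943
vertex 0.83 4.001 -3.63
vertex 1.626 4.642 -3.382
endloop
endfacet
facet normal 0.775 -0.139 -0.616
outer loop
vertex 2.193 3.04 -3.293
vertex 1.807 3.771 -3.943
vertex 2.468 4.048 -3.174
endloop
endfacet
facet normal -0.416 -0.535 -0.736
outer loop
vertex 2.872 -0.305 -2.793
vertex 2.439 -0.457 -2.438
vertex 2.395 0.023 -2.762
endloop
endfacet
facet normal 0.388 0.627 -0.675
outer loop
vertex 2.872 -0.305 -2.793
vertex 2.395 0.023 -2.762
vertex 3.334 0.288 -1.977
endloop
endfacet
facet normal 0.387 0.628 -0.675
outer loop
vertex 3.334 0.288 -1.977
vertex 2.395 0.023 -2.762
vertex 2.857 0.616 -1.945
endloop
endfacet
facet normal 0.417 0.534 0.735
outer loop
vertex 3.334 0.288 -1.977
vertex 2.857 0.616 -1.945
vertex 2.901 0.137 -1.622
endloop
endfacet
facet normal -0.418 -0.534 -0.735
outer loop
vertex 2.395 0.023 -2.762
vertex 2.439 -0.457 -2.438
vertex 1.962 -0.128 -2.406
endloop
endfacet
facet normal -0.519 0.804 -0.290
outer loop
vertex 2.395 0.023 -2.762
vertex 1.962 -0.128 -2.406
vertex 2.857 0.616 -1.945
endloop
endfacet
facet normal -0.519 0.804 -0.291
outer loop
vertex 2.857 0.616 -1.945
vertex 1.962 -0.128 -2.406
vertex 2.424 0.465 -1.59
endloop
endfacet
facet normal 0.417 0.534 0.735
outer loop
vertex 2.857 0.616 -1.945
vertex 2.424 0.465 -1.59
vertex 2.901 0.137 -1.622
endloop
endfacet
facet normal -0.417 -0.533 -0.736
outer loop
vertex 1.962 -0.128 -2.406
vertex 2.439 -0.457 -2.438
vertex 2.006 -0.608 -2.083
endloop
endfacet
facet normal -0.906 0.176 0.385
outer loop
vertex 1.962 -0.128 -2.406
vertex 2.006 -0.608 -2.083
vertex 2.424 0.465 -1.59
endloop
endfacet
facet normal -0.906 0.176 0.385
outer loop
vertex 2.424 0.465 -1.59
vertex 2.006 -0.608 -2.083
vertex 2.468 -0.015 -1.267
endloop
endfacet
facet normal 0.416 0.534 0.736
outer loop
vertex 2.424 0.465 -1.59
vertex 2.468 -0.015 -1.267
vertex 2.901 0.137 -1.622
endloop
endfacet
facet normal -0.417 -0.534 -0.735
outer loop
vertex 2.006 -0.608 -2.083
vertex 2.439 -0.457 -2.438
vertex 2.483 -0.936 -2.115
endloop
endfacet
facet normal -0.387 -0.628 0.675
outer loop
vertex 2.006 -0.608 -2.083
vertex 2.483 -0.936 -2.115
vertex 2.468 -0.015 -1.267
endloop
endfacet
facet normal -0.388 -0.628 0.675
outer loop
vertex 2.468 -0.015 -1.267
vertex 2.483 -0.936 -2.115
vertex 2.945 -0.343 -1.298
endloop
endfacet
facet normal 0.416 0.535 0.736
outer loop
vertex 2.468 -0.015 -1.267
vertex 2.945 -0.343 -1.298
vertex 2.901 0.137 -1.622
endloop
endfacet
facet normal -0.417 -0.534 -0.735
outer loop
vertex 2.483 -0.936 -2.115
vertex 2.439 -0.457 -2.438
vertex 2.916 -0.785 -2.47
endloop
endfacet
facet normal 0.519 -0.804 0.290
outer loop
vertex 2.483 -0.936 -2.115
vertex 2.916 -0.785 -2.47
vertex 2.945 -0.343 -1.298
endloop
endfacet
facet normal 0.519 -0.804 0.290
outer loop
vertex 2.945 -0.343 -1.298
vertex 2.916 -0.785 -2.47
vertex 3.378 -0.192 -1.654
endloop
endfacet
facet normal 0.418 0.534 0.735
outer loop
vertex 2.945 -0.343 -1.298
vertex 3.378 -0.192 -1.654
vertex 2.901 0.137 -1.622
endloop
endfacet
facet normal -0.416 -0.534 -0.736
outer loop
vertex 2.916 -0.785 -2.47
vertex 2.439 -0.457 -2.438
vertex 2.872 -0.305 -2.793
endloop
endfacet
facet normal 0.906 -0.176 -0.385
outer loop
vertex 2.916 -0.785 -2.47
vertex 2.872 -0.305 -2.793
vertex 3.378 -0.192 -1.654
endloop
endfacet
facet normal 0.906 -0.176 -0.385
outer loop
vertex 3.378 -0.192 -1.654
vertex 2.872 -0.305 -2.793
vertex 3.334 0.288 -1.977
endloop
endfacet
facet normal 0.417 0.533 0.736
outer loop
vertex 3.378 -0.192 -1.654
vertex 3.334 0.288 -1.977
vertex 2.901 0.137 -1.622
endloop
endfacet

endsolid


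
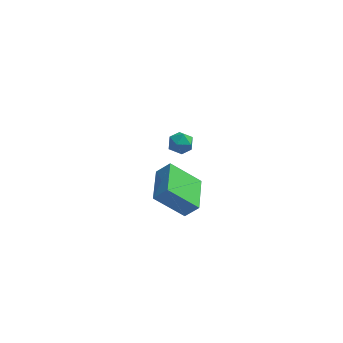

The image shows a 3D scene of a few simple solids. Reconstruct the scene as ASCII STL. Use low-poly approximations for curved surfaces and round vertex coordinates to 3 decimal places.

solid 
facet normal -0.716 0.647 0.262
outer loop
vertex -0.357 -2.733 2.319
vertex -0.374 -3.009 2.955
vertex 0.054 -2.48 2.817
endloop
endfacet
facet normal -0.287 0.929 -0.235
outer loop
vertex -0.357 -2.733 2.319
vertex 0.054 -2.48 2.817
vertex 0.301 -2.566 2.175
endloop
endfacet
facet normal -0.305 0.505 -0.808
outer loop
vertex -0.357 -2.733 2.319
vertex 0.301 -2.566 2.175
vertex 0.026 -3.148 1.915
endloop
endfacet
facet normal -0.745 -0.040 -0.666
outer loop
vertex -0.357 -2.733 2.319
vertex 0.026 -3.148 1.915
vertex -0.391 -3.422 2.398
endloop
endfacet
facet normal -0.999 0.049 -0.006
outer loop
vertex -0.357 -2.733 2.319
vertex -0.391 -3.422 2.398
vertex -0.374 -3.009 2.955
endloop
endfacet
facet normal 0.378 0.926 0.021
outer loop
vertex 0.301 -2.566 2.175
vertex 0.054 -2.48 2.817
vertex 0.691 -2.738 2.722
endloop
endfacet
facet normal -0.316 0.470 0.824
outer loop
vertex 0.054 -2.48 2.817
vertex -0.374 -3.009 2.955
vertex 0.274 -3.012 3.205
endloop
endfacet
facet normal -0.772 -0.499 0.394
outer loop
vertex -0.374 -3.009 2.955
vertex -0.391 -3.422 2.398
vertex -0.001 -3.594 2.945
endloop
endfacet
facet normal -0.361 -0.642 -0.676
outer loop
vertex -0.391 -3.422 2.398
vertex 0.026 -3.148 1.915
vertex 0.246 -3.68 2.303
endloop
endfacet
facet normal 0.350 0.239 -0.906
outer loop
vertex 0.026 -3.148 1.915
vertex 0.301 -2.566 2.175
vertex 0.674 -3.151 2.165
endloop
endfacet
facet normal 0.745 0.040 0.666
outer loop
vertex 0.657 -3.427 2.801
vertex 0.691 -2.738 2.722
vertex 0.274 -3.012 3.205
endloop
endfacet
facet normal 0.305 -0.505 0.808
outer loop
vertex 0.657 -3.427 2.801
vertex 0.274 -3.012 3.205
vertex -0.001 -3.594 2.945
endloop
endfacet
facet normal 0.287 -0.929 0.235
outer loop
vertex 0.657 -3.427 2.801
vertex -0.001 -3.594 2.945
vertex 0.246 -3.68 2.303
endloop
endfacet
facet normal 0.716 -0.647 -0.262
outer loop
vertex 0.657 -3.427 2.801
vertex 0.246 -3.68 2.303
vertex 0.674 -3.151 2.165
endloop
endfacet
facet normal 0.999 -0.049 0.006
outer loop
vertex 0.657 -3.427 2.801
vertex 0.674 -3.151 2.165
vertex 0.691 -2.738 2.722
endloop
endfacet
facet normal 0.361 0.642 0.676
outer loop
vertex 0.274 -3.012 3.205
vertex 0.691 -2.738 2.722
vertex 0.054 -2.48 2.817
endloop
endfacet
facet normal -0.350 -0.239 0.906
outer loop
vertex -0.001 -3.594 2.945
vertex 0.274 -3.012 3.205
vertex -0.374 -3.009 2.955
endloop
endfacet
facet normal -0.378 -0.926 -0.021
outer loop
vertex 0.246 -3.68 2.303
vertex -0.001 -3.594 2.945
vertex -0.391 -3.422 2.398
endloop
endfacet
facet normal 0.316 -0.470 -0.824
outer loop
vertex 0.674 -3.151 2.165
vertex 0.246 -3.68 2.303
vertex 0.026 -3.148 1.915
endloop
endfacet
facet normal 0.772 0.499 -0.394
outer loop
vertex 0.691 -2.738 2.722
vertex 0.674 -3.151 2.165
vertex 0.301 -2.566 2.175
endloop
endfacet
facet normal -0.736 -0.023 0.677
outer loop
vertex -0.591 -1.697 -2.763
vertex -0.605 0.392 -2.708
vertex -1.309 -1.681 -3.543
endloop
endfacet
facet normal 0.007 -1.000 -0.027
outer loop
vertex 0.265 -1.632 -4.992
vertex -0.591 -1.697 -2.763
vertex -1.309 -1.681 -3.543
endloop
endfacet
facet normal -0.735 -0.023 0.677
outer loop
vertex -1.309 -1.681 -3.543
vertex -0.605 0.392 -2.708
vertex -1.323 0.408 -3.487
endloop
endfacet
facet normal -0.677 0.015 -0.735
outer loop
vertex -1.323 0.408 -3.487
vertex 0.265 -1.632 -4.992
vertex -1.309 -1.681 -3.543
endloop
endfacet
facet normal 0.677 -0.015 0.735
outer loop
vertex -0.591 -1.697 -2.763
vertex 0.969 0.441 -4.157
vertex -0.605 0.392 -2.708
endloop
endfacet
facet normal 0.007 -1.000 -0.027
outer loop
vertex 0.983 -1.648 -4.213
vertex -0.591 -1.697 -2.763
vertex 0.265 -1.632 -4.992
endloop
endfacet
facet normal 0.678 -0.015 0.735
outer loop
vertex 0.983 -1.648 -4.213
vertex 0.969 0.441 -4.157
vertex -0.591 -1.697 -2.763
endloop
endfacet
facet normal -0.007 1.000 0.027
outer loop
vertex -0.605 0.392 -2.708
vertex 0.969 0.441 -4.157
vertex -1.323 0.408 -3.487
endloop
endfacet
facet normal -0.678 0.015 -0.735
outer loop
vertex 0.251 0.457 -4.937
vertex 0.265 -1.632 -4.992
vertex -1.323 0.408 -3.487
endloop
endfacet
facet normal -0.007 1.000 0.027
outer loop
vertex -1.323 0.408 -3.487
vertex 0.969 0.441 -4.157
vertex 0.251 0.457 -4.937
endloop
endfacet
facet normal 0.735 0.023 -0.677
outer loop
vertex 0.251 0.457 -4.937
vertex 0.983 -1.648 -4.213
vertex 0.265 -1.632 -4.992
endloop
endfacet
facet normal 0.736 0.023 -0.677
outer loop
vertex 0.969 0.441 -4.157
vertex 0.983 -1.648 -4.213
vertex 0.251 0.457 -4.937
endloop
endfacet

endsolid


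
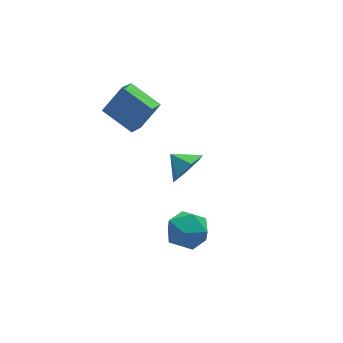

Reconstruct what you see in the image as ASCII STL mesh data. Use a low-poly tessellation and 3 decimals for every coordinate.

solid 
facet normal -0.448 0.862 0.237
outer loop
vertex -0.654 -0.399 -3.573
vertex -0.743 -0.703 -2.636
vertex 0.063 -0.206 -2.92
endloop
endfacet
facet normal 0.015 0.954 -0.298
outer loop
vertex -0.654 -0.399 -3.573
vertex 0.063 -0.206 -2.92
vertex 0.294 -0.496 -3.836
endloop
endfacet
facet normal -0.178 0.523 -0.834
outer loop
vertex -0.654 -0.399 -3.573
vertex 0.294 -0.496 -3.836
vertex -0.37 -1.173 -4.119
endloop
endfacet
facet normal -0.761 0.164 -0.628
outer loop
vertex -0.654 -0.399 -3.573
vertex -0.37 -1.173 -4.119
vertex -1.01 -1.3 -3.377
endloop
endfacet
facet normal -0.927 0.373 0.033
outer loop
vertex -0.654 -0.399 -3.573
vertex -1.01 -1.3 -3.377
vertex -0.743 -0.703 -2.636
endloop
endfacet
facet normal 0.659 0.748 -0.071
outer loop
vertex 0.294 -0.496 -3.836
vertex 0.063 -0.206 -2.92
vertex 0.79 -0.86 -3.063
endloop
endfacet
facet normal -0.090 0.600 0.795
outer loop
vertex 0.063 -0.206 -2.92
vertex -0.743 -0.703 -2.636
vertex 0.15 -0.987 -2.321
endloop
endfacet
facet normal -0.865 -0.191 0.465
outer loop
vertex -0.743 -0.703 -2.636
vertex -1.01 -1.3 -3.377
vertex -0.514 -1.664 -2.604
endloop
endfacet
facet normal -0.595 -0.530 -0.604
outer loop
vertex -1.01 -1.3 -3.377
vertex -0.37 -1.173 -4.119
vertex -0.283 -1.954 -3.52
endloop
endfacet
facet normal 0.347 0.051 -0.937
outer loop
vertex -0.37 -1.173 -4.119
vertex 0.294 -0.496 -3.836
vertex 0.523 -1.457 -3.804
endloop
endfacet
facet normal 0.761 -0.164 0.628
outer loop
vertex 0.434 -1.761 -2.867
vertex 0.79 -0.86 -3.063
vertex 0.15 -0.987 -2.321
endloop
endfacet
facet normal 0.178 -0.523 0.834
outer loop
vertex 0.434 -1.761 -2.867
vertex 0.15 -0.987 -2.321
vertex -0.514 -1.664 -2.604
endloop
endfacet
facet normal -0.015 -0.954 0.298
outer loop
vertex 0.434 -1.761 -2.867
vertex -0.514 -1.664 -2.604
vertex -0.283 -1.954 -3.52
endloop
endfacet
facet normal 0.448 -0.862 -0.237
outer loop
vertex 0.434 -1.761 -2.867
vertex -0.283 -1.954 -3.52
vertex 0.523 -1.457 -3.804
endloop
endfacet
facet normal 0.927 -0.373 -0.033
outer loop
vertex 0.434 -1.761 -2.867
vertex 0.523 -1.457 -3.804
vertex 0.79 -0.86 -3.063
endloop
endfacet
facet normal 0.595 0.530 0.604
outer loop
vertex 0.15 -0.987 -2.321
vertex 0.79 -0.86 -3.063
vertex 0.063 -0.206 -2.92
endloop
endfacet
facet normal -0.347 -0.051 0.937
outer loop
vertex -0.514 -1.664 -2.604
vertex 0.15 -0.987 -2.321
vertex -0.743 -0.703 -2.636
endloop
endfacet
facet normal -0.659 -0.748 0.071
outer loop
vertex -0.283 -1.954 -3.52
vertex -0.514 -1.664 -2.604
vertex -1.01 -1.3 -3.377
endloop
endfacet
facet normal 0.090 -0.600 -0.795
outer loop
vertex 0.523 -1.457 -3.804
vertex -0.283 -1.954 -3.52
vertex -0.37 -1.173 -4.119
endloop
endfacet
facet normal 0.865 0.191 -0.465
outer loop
vertex 0.79 -0.86 -3.063
vertex 0.523 -1.457 -3.804
vertex 0.294 -0.496 -3.836
endloop
endfacet
facet normal -0.612 -0.020 -0.791
outer loop
vertex -1.644 3.854 0.688
vertex -1.022 4.411 0.193
vertex -0.911 2.561 0.153
endloop
endfacet
facet normal -0.641 -0.574 0.510
outer loop
vertex -0.018 2.589 1.307
vertex -1.644 3.854 0.688
vertex -0.911 2.561 0.153
endloop
endfacet
facet normal -0.612 -0.020 -0.790
outer loop
vertex -0.911 2.561 0.153
vertex -1.022 4.411 0.193
vertex -0.29 3.117 -0.342
endloop
endfacet
facet normal 0.463 -0.819 -0.339
outer loop
vertex -0.29 3.117 -0.342
vertex -0.018 2.589 1.307
vertex -0.911 2.561 0.153
endloop
endfacet
facet normal -0.464 0.819 0.339
outer loop
vertex -1.644 3.854 0.688
vertex -0.129 4.439 1.347
vertex -1.022 4.411 0.193
endloop
endfacet
facet normal -0.641 -0.573 0.511
outer loop
vertex -0.75 3.883 1.842
vertex -1.644 3.854 0.688
vertex -0.018 2.589 1.307
endloop
endfacet
facet normal -0.463 0.819 0.338
outer loop
vertex -0.75 3.883 1.842
vertex -0.129 4.439 1.347
vertex -1.644 3.854 0.688
endloop
endfacet
facet normal 0.641 0.574 -0.510
outer loop
vertex -1.022 4.411 0.193
vertex -0.129 4.439 1.347
vertex -0.29 3.117 -0.342
endloop
endfacet
facet normal 0.464 -0.819 -0.339
outer loop
vertex 0.604 3.146 0.812
vertex -0.018 2.589 1.307
vertex -0.29 3.117 -0.342
endloop
endfacet
facet normal 0.640 0.574 -0.510
outer loop
vertex -0.29 3.117 -0.342
vertex -0.129 4.439 1.347
vertex 0.604 3.146 0.812
endloop
endfacet
facet normal 0.612 0.019 0.791
outer loop
vertex 0.604 3.146 0.812
vertex -0.75 3.883 1.842
vertex -0.018 2.589 1.307
endloop
endfacet
facet normal 0.612 0.020 0.790
outer loop
vertex -0.129 4.439 1.347
vertex -0.75 3.883 1.842
vertex 0.604 3.146 0.812
endloop
endfacet
facet normal 0.426 -0.802 -0.418
outer loop
vertex 2.454 3.063 -3.445
vertex 1.76 3.007 -4.045
vertex 2.504 3.509 -4.249
endloop
endfacet
facet normal 0.453 0.767 0.454
outer loop
vertex 2.454 3.063 -3.445
vertex 2.504 3.509 -4.249
vertex 1.32 3.833 -3.615
endloop
endfacet
facet normal 0.427 -0.802 -0.418
outer loop
vertex 2.504 3.509 -4.249
vertex 1.76 3.007 -4.045
vertex 1.809 3.452 -4.849
endloop
endfacet
facet normal 0.132 0.961 -0.244
outer loop
vertex 2.504 3.509 -4.249
vertex 1.809 3.452 -4.849
vertex 1.32 3.833 -3.615
endloop
endfacet
facet normal 0.426 -0.802 -0.418
outer loop
vertex 1.809 3.452 -4.849
vertex 1.76 3.007 -4.045
vertex 1.065 2.951 -4.646
endloop
endfacet
facet normal -0.581 0.684 -0.441
outer loop
vertex 1.809 3.452 -4.849
vertex 1.065 2.951 -4.646
vertex 1.32 3.833 -3.615
endloop
endfacet
facet normal 0.427 -0.802 -0.419
outer loop
vertex 1.065 2.951 -4.646
vertex 1.76 3.007 -4.045
vertex 1.016 2.505 -3.842
endloop
endfacet
facet normal -0.975 0.213 0.059
outer loop
vertex 1.065 2.951 -4.646
vertex 1.016 2.505 -3.842
vertex 1.32 3.833 -3.615
endloop
endfacet
facet normal 0.427 -0.802 -0.418
outer loop
vertex 1.016 2.505 -3.842
vertex 1.76 3.007 -4.045
vertex 1.711 2.562 -3.242
endloop
endfacet
facet normal -0.654 0.021 0.756
outer loop
vertex 1.016 2.505 -3.842
vertex 1.711 2.562 -3.242
vertex 1.32 3.833 -3.615
endloop
endfacet
facet normal 0.426 -0.802 -0.418
outer loop
vertex 1.711 2.562 -3.242
vertex 1.76 3.007 -4.045
vertex 2.454 3.063 -3.445
endloop
endfacet
facet normal 0.059 0.298 0.953
outer loop
vertex 1.711 2.562 -3.242
vertex 2.454 3.063 -3.445
vertex 1.32 3.833 -3.615
endloop
endfacet

endsolid


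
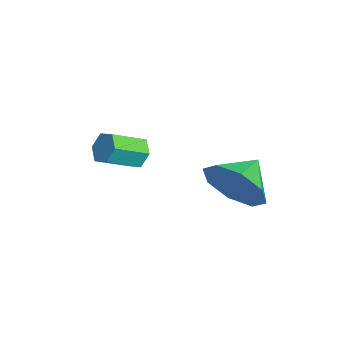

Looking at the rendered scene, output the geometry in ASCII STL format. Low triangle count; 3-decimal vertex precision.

solid 
facet normal -0.332 0.836 -0.438
outer loop
vertex 1.051 0.566 -3.727
vertex 0.552 0.532 -3.414
vertex 1.015 0.828 -3.2
endloop
endfacet
facet normal 0.941 0.324 -0.097
outer loop
vertex 1.051 0.566 -3.727
vertex 1.015 0.828 -3.2
vertex 1.466 -0.478 -3.179
endloop
endfacet
facet normal 0.941 0.323 -0.099
outer loop
vertex 1.466 -0.478 -3.179
vertex 1.015 0.828 -3.2
vertex 1.431 -0.215 -2.652
endloop
endfacet
facet normal 0.333 -0.835 0.439
outer loop
vertex 1.466 -0.478 -3.179
vertex 1.431 -0.215 -2.652
vertex 0.968 -0.512 -2.866
endloop
endfacet
facet normal -0.332 0.836 -0.438
outer loop
vertex 1.015 0.828 -3.2
vertex 0.552 0.532 -3.414
vertex 0.517 0.794 -2.887
endloop
endfacet
facet normal 0.418 0.548 0.725
outer loop
vertex 1.015 0.828 -3.2
vertex 0.517 0.794 -2.887
vertex 1.431 -0.215 -2.652
endloop
endfacet
facet normal 0.418 0.547 0.725
outer loop
vertex 1.431 -0.215 -2.652
vertex 0.517 0.794 -2.887
vertex 0.932 -0.249 -2.339
endloop
endfacet
facet normal 0.332 -0.835 0.439
outer loop
vertex 1.431 -0.215 -2.652
vertex 0.932 -0.249 -2.339
vertex 0.968 -0.512 -2.866
endloop
endfacet
facet normal -0.332 0.836 -0.438
outer loop
vertex 0.517 0.794 -2.887
vertex 0.552 0.532 -3.414
vertex 0.054 0.498 -3.101
endloop
endfacet
facet normal -0.523 0.224 0.822
outer loop
vertex 0.517 0.794 -2.887
vertex 0.054 0.498 -3.101
vertex 0.932 -0.249 -2.339
endloop
endfacet
facet normal -0.523 0.224 0.822
outer loop
vertex 0.932 -0.249 -2.339
vertex 0.054 0.498 -3.101
vertex 0.469 -0.546 -2.553
endloop
endfacet
facet normal 0.332 -0.835 0.439
outer loop
vertex 0.932 -0.249 -2.339
vertex 0.469 -0.546 -2.553
vertex 0.968 -0.512 -2.866
endloop
endfacet
facet normal -0.333 0.835 -0.439
outer loop
vertex 0.054 0.498 -3.101
vertex 0.552 0.532 -3.414
vertex 0.089 0.235 -3.628
endloop
endfacet
facet normal -0.941 -0.323 0.098
outer loop
vertex 0.054 0.498 -3.101
vertex 0.089 0.235 -3.628
vertex 0.469 -0.546 -2.553
endloop
endfacet
facet normal -0.941 -0.324 0.097
outer loop
vertex 0.469 -0.546 -2.553
vertex 0.089 0.235 -3.628
vertex 0.505 -0.808 -3.08
endloop
endfacet
facet normal 0.332 -0.836 0.438
outer loop
vertex 0.469 -0.546 -2.553
vertex 0.505 -0.808 -3.08
vertex 0.968 -0.512 -2.866
endloop
endfacet
facet normal -0.332 0.835 -0.439
outer loop
vertex 0.089 0.235 -3.628
vertex 0.552 0.532 -3.414
vertex 0.588 0.269 -3.941
endloop
endfacet
facet normal -0.418 -0.548 -0.725
outer loop
vertex 0.089 0.235 -3.628
vertex 0.588 0.269 -3.941
vertex 0.505 -0.808 -3.08
endloop
endfacet
facet normal -0.418 -0.547 -0.725
outer loop
vertex 0.505 -0.808 -3.08
vertex 0.588 0.269 -3.941
vertex 1.003 -0.774 -3.393
endloop
endfacet
facet normal 0.332 -0.836 0.438
outer loop
vertex 0.505 -0.808 -3.08
vertex 1.003 -0.774 -3.393
vertex 0.968 -0.512 -2.866
endloop
endfacet
facet normal -0.332 0.835 -0.439
outer loop
vertex 0.588 0.269 -3.941
vertex 0.552 0.532 -3.414
vertex 1.051 0.566 -3.727
endloop
endfacet
facet normal 0.523 -0.224 -0.822
outer loop
vertex 0.588 0.269 -3.941
vertex 1.051 0.566 -3.727
vertex 1.003 -0.774 -3.393
endloop
endfacet
facet normal 0.523 -0.224 -0.822
outer loop
vertex 1.003 -0.774 -3.393
vertex 1.051 0.566 -3.727
vertex 1.466 -0.478 -3.179
endloop
endfacet
facet normal 0.332 -0.836 0.438
outer loop
vertex 1.003 -0.774 -3.393
vertex 1.466 -0.478 -3.179
vertex 0.968 -0.512 -2.866
endloop
endfacet
facet normal 0.658 -0.636 -0.404
outer loop
vertex 4.627 2.939 -1.966
vertex 4.021 2.862 -2.832
vertex 4.817 3.492 -2.528
endloop
endfacet
facet normal 0.158 0.677 0.719
outer loop
vertex 4.627 2.939 -1.966
vertex 4.817 3.492 -2.528
vertex 3.199 3.658 -2.328
endloop
endfacet
facet normal 0.658 -0.636 -0.404
outer loop
vertex 4.817 3.492 -2.528
vertex 4.021 2.862 -2.832
vertex 4.541 3.677 -3.268
endloop
endfacet
facet normal 0.124 0.973 0.197
outer loop
vertex 4.817 3.492 -2.528
vertex 4.541 3.677 -3.268
vertex 3.199 3.658 -2.328
endloop
endfacet
facet normal 0.658 -0.636 -0.403
outer loop
vertex 4.541 3.677 -3.268
vertex 4.021 2.862 -2.832
vertex 3.961 3.384 -3.753
endloop
endfacet
facet normal -0.221 0.929 -0.297
outer loop
vertex 4.541 3.677 -3.268
vertex 3.961 3.384 -3.753
vertex 3.199 3.658 -2.328
endloop
endfacet
facet normal 0.657 -0.637 -0.404
outer loop
vertex 3.961 3.384 -3.753
vertex 4.021 2.862 -2.832
vertex 3.415 2.786 -3.699
endloop
endfacet
facet normal -0.673 0.572 -0.470
outer loop
vertex 3.961 3.384 -3.753
vertex 3.415 2.786 -3.699
vertex 3.199 3.658 -2.328
endloop
endfacet
facet normal 0.657 -0.636 -0.404
outer loop
vertex 3.415 2.786 -3.699
vertex 4.021 2.862 -2.832
vertex 3.225 2.233 -3.137
endloop
endfacet
facet normal -0.969 0.108 -0.221
outer loop
vertex 3.415 2.786 -3.699
vertex 3.225 2.233 -3.137
vertex 3.199 3.658 -2.328
endloop
endfacet
facet normal 0.657 -0.636 -0.403
outer loop
vertex 3.225 2.233 -3.137
vertex 4.021 2.862 -2.832
vertex 3.5 2.048 -2.397
endloop
endfacet
facet normal -0.935 -0.188 0.301
outer loop
vertex 3.225 2.233 -3.137
vertex 3.5 2.048 -2.397
vertex 3.199 3.658 -2.328
endloop
endfacet
facet normal 0.657 -0.636 -0.404
outer loop
vertex 3.5 2.048 -2.397
vertex 4.021 2.862 -2.832
vertex 4.081 2.34 -1.912
endloop
endfacet
facet normal -0.590 -0.144 0.794
outer loop
vertex 3.5 2.048 -2.397
vertex 4.081 2.34 -1.912
vertex 3.199 3.658 -2.328
endloop
endfacet
facet normal 0.658 -0.636 -0.404
outer loop
vertex 4.081 2.34 -1.912
vertex 4.021 2.862 -2.832
vertex 4.627 2.939 -1.966
endloop
endfacet
facet normal -0.138 0.213 0.967
outer loop
vertex 4.081 2.34 -1.912
vertex 4.627 2.939 -1.966
vertex 3.199 3.658 -2.328
endloop
endfacet

endsolid


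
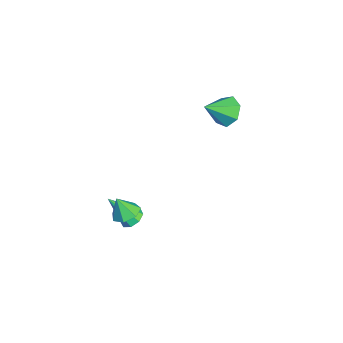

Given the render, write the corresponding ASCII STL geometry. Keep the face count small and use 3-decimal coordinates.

solid 
facet normal 0.003 0.580 -0.814
outer loop
vertex 2.935 -0.888 -0.061
vertex 2.352 -1.232 -0.308
vertex 2.465 -0.653 0.105
endloop
endfacet
facet normal 0.498 0.490 0.716
outer loop
vertex 2.935 -0.888 -0.061
vertex 2.465 -0.653 0.105
vertex 2.348 -2.468 1.428
endloop
endfacet
facet normal 0.001 0.581 -0.814
outer loop
vertex 2.465 -0.653 0.105
vertex 2.352 -1.232 -0.308
vertex 1.929 -0.757 0.03
endloop
endfacet
facet normal -0.223 0.584 0.781
outer loop
vertex 2.465 -0.653 0.105
vertex 1.929 -0.757 0.03
vertex 2.348 -2.468 1.428
endloop
endfacet
facet normal 0.002 0.581 -0.814
outer loop
vertex 1.929 -0.757 0.03
vertex 2.352 -1.232 -0.308
vertex 1.641 -1.139 -0.243
endloop
endfacet
facet normal -0.814 0.234 0.531
outer loop
vertex 1.929 -0.757 0.03
vertex 1.641 -1.139 -0.243
vertex 2.348 -2.468 1.428
endloop
endfacet
facet normal 0.001 0.580 -0.815
outer loop
vertex 1.641 -1.139 -0.243
vertex 2.352 -1.232 -0.308
vertex 1.769 -1.576 -0.554
endloop
endfacet
facet normal -0.929 -0.352 0.113
outer loop
vertex 1.641 -1.139 -0.243
vertex 1.769 -1.576 -0.554
vertex 2.348 -2.468 1.428
endloop
endfacet
facet normal 0.002 0.580 -0.815
outer loop
vertex 1.769 -1.576 -0.554
vertex 2.352 -1.232 -0.308
vertex 2.239 -1.811 -0.72
endloop
endfacet
facet normal -0.499 -0.835 -0.230
outer loop
vertex 1.769 -1.576 -0.554
vertex 2.239 -1.811 -0.72
vertex 2.348 -2.468 1.428
endloop
endfacet
facet normal 0.002 0.580 -0.815
outer loop
vertex 2.239 -1.811 -0.72
vertex 2.352 -1.232 -0.308
vertex 2.775 -1.707 -0.645
endloop
endfacet
facet normal 0.222 -0.929 -0.295
outer loop
vertex 2.239 -1.811 -0.72
vertex 2.775 -1.707 -0.645
vertex 2.348 -2.468 1.428
endloop
endfacet
facet normal 0.003 0.580 -0.815
outer loop
vertex 2.775 -1.707 -0.645
vertex 2.352 -1.232 -0.308
vertex 3.063 -1.325 -0.372
endloop
endfacet
facet normal 0.813 -0.580 -0.046
outer loop
vertex 2.775 -1.707 -0.645
vertex 3.063 -1.325 -0.372
vertex 2.348 -2.468 1.428
endloop
endfacet
facet normal 0.003 0.580 -0.814
outer loop
vertex 3.063 -1.325 -0.372
vertex 2.352 -1.232 -0.308
vertex 2.935 -0.888 -0.061
endloop
endfacet
facet normal 0.928 0.007 0.373
outer loop
vertex 3.063 -1.325 -0.372
vertex 2.935 -0.888 -0.061
vertex 2.348 -2.468 1.428
endloop
endfacet
facet normal -0.346 0.744 -0.572
outer loop
vertex -2.486 4.735 3.314
vertex -3.404 4.251 3.24
vertex -3.091 4.943 3.951
endloop
endfacet
facet normal 0.742 0.202 0.639
outer loop
vertex -2.486 4.735 3.314
vertex -3.091 4.943 3.951
vertex -2.796 2.949 4.24
endloop
endfacet
facet normal -0.347 0.744 -0.571
outer loop
vertex -3.091 4.943 3.951
vertex -3.404 4.251 3.24
vertex -3.931 4.629 4.053
endloop
endfacet
facet normal 0.063 0.152 0.986
outer loop
vertex -3.091 4.943 3.951
vertex -3.931 4.629 4.053
vertex -2.796 2.949 4.24
endloop
endfacet
facet normal -0.347 0.744 -0.571
outer loop
vertex -3.931 4.629 4.053
vertex -3.404 4.251 3.24
vertex -4.374 4.031 3.543
endloop
endfacet
facet normal -0.541 -0.277 0.794
outer loop
vertex -3.931 4.629 4.053
vertex -4.374 4.031 3.543
vertex -2.796 2.949 4.24
endloop
endfacet
facet normal -0.347 0.743 -0.572
outer loop
vertex -4.374 4.031 3.543
vertex -3.404 4.251 3.24
vertex -4.086 3.598 2.805
endloop
endfacet
facet normal -0.614 -0.762 0.207
outer loop
vertex -4.374 4.031 3.543
vertex -4.086 3.598 2.805
vertex -2.796 2.949 4.24
endloop
endfacet
facet normal -0.347 0.743 -0.572
outer loop
vertex -4.086 3.598 2.805
vertex -3.404 4.251 3.24
vertex -3.284 3.657 2.395
endloop
endfacet
facet normal -0.101 -0.937 -0.333
outer loop
vertex -4.086 3.598 2.805
vertex -3.284 3.657 2.395
vertex -2.796 2.949 4.24
endloop
endfacet
facet normal -0.347 0.743 -0.572
outer loop
vertex -3.284 3.657 2.395
vertex -3.404 4.251 3.24
vertex -2.572 4.163 2.621
endloop
endfacet
facet normal 0.611 -0.672 -0.419
outer loop
vertex -3.284 3.657 2.395
vertex -2.572 4.163 2.621
vertex -2.796 2.949 4.24
endloop
endfacet
facet normal -0.346 0.744 -0.571
outer loop
vertex -2.572 4.163 2.621
vertex -3.404 4.251 3.24
vertex -2.486 4.735 3.314
endloop
endfacet
facet normal 0.986 -0.164 0.013
outer loop
vertex -2.572 4.163 2.621
vertex -2.486 4.735 3.314
vertex -2.796 2.949 4.24
endloop
endfacet
facet normal 0.089 0.389 -0.917
outer loop
vertex 4.328 -1.101 1.76
vertex 3.704 -1.581 1.496
vertex 3.669 -0.816 1.817
endloop
endfacet
facet normal 0.290 0.509 0.810
outer loop
vertex 4.328 -1.101 1.76
vertex 3.669 -0.816 1.817
vertex 3.596 -2.059 2.624
endloop
endfacet
facet normal 0.088 0.389 -0.917
outer loop
vertex 3.669 -0.816 1.817
vertex 3.704 -1.581 1.496
vertex 3.037 -1.107 1.633
endloop
endfacet
facet normal -0.447 0.505 0.738
outer loop
vertex 3.669 -0.816 1.817
vertex 3.037 -1.107 1.633
vertex 3.596 -2.059 2.624
endloop
endfacet
facet normal 0.088 0.389 -0.917
outer loop
vertex 3.037 -1.107 1.633
vertex 3.704 -1.581 1.496
vertex 2.906 -1.754 1.346
endloop
endfacet
facet normal -0.882 -0.030 0.469
outer loop
vertex 3.037 -1.107 1.633
vertex 2.906 -1.754 1.346
vertex 3.596 -2.059 2.624
endloop
endfacet
facet normal 0.088 0.389 -0.917
outer loop
vertex 2.906 -1.754 1.346
vertex 3.704 -1.581 1.496
vertex 3.377 -2.271 1.172
endloop
endfacet
facet normal -0.688 -0.696 0.205
outer loop
vertex 2.906 -1.754 1.346
vertex 3.377 -2.271 1.172
vertex 3.596 -2.059 2.624
endloop
endfacet
facet normal 0.088 0.389 -0.917
outer loop
vertex 3.377 -2.271 1.172
vertex 3.704 -1.581 1.496
vertex 4.094 -2.268 1.242
endloop
endfacet
facet normal -0.010 -0.989 0.146
outer loop
vertex 3.377 -2.271 1.172
vertex 4.094 -2.268 1.242
vertex 3.596 -2.059 2.624
endloop
endfacet
facet normal 0.087 0.389 -0.917
outer loop
vertex 4.094 -2.268 1.242
vertex 3.704 -1.581 1.496
vertex 4.517 -1.747 1.503
endloop
endfacet
facet normal 0.642 -0.689 0.336
outer loop
vertex 4.094 -2.268 1.242
vertex 4.517 -1.747 1.503
vertex 3.596 -2.059 2.624
endloop
endfacet
facet normal 0.088 0.390 -0.917
outer loop
vertex 4.517 -1.747 1.503
vertex 3.704 -1.581 1.496
vertex 4.328 -1.101 1.76
endloop
endfacet
facet normal 0.776 -0.024 0.631
outer loop
vertex 4.517 -1.747 1.503
vertex 4.328 -1.101 1.76
vertex 3.596 -2.059 2.624
endloop
endfacet

endsolid


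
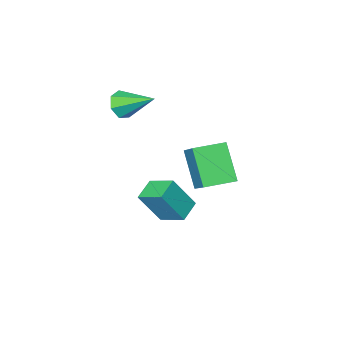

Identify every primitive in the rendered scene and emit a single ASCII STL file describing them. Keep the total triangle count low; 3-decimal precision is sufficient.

solid 
facet normal -0.948 0.308 0.075
outer loop
vertex -3.264 -0.155 2.24
vertex -2.661 1.402 3.465
vertex -2.987 1.128 0.474
endloop
endfacet
facet normal -0.291 -0.752 -0.592
outer loop
vertex -1.479 0.638 0.355
vertex -3.264 -0.155 2.24
vertex -2.987 1.128 0.474
endloop
endfacet
facet normal -0.948 0.308 0.075
outer loop
vertex -2.987 1.128 0.474
vertex -2.661 1.402 3.465
vertex -2.384 2.684 1.699
endloop
endfacet
facet normal 0.126 0.583 -0.803
outer loop
vertex -2.384 2.684 1.699
vertex -1.479 0.638 0.355
vertex -2.987 1.128 0.474
endloop
endfacet
facet normal -0.126 -0.583 0.803
outer loop
vertex -3.264 -0.155 2.24
vertex -1.153 0.912 3.346
vertex -2.661 1.402 3.465
endloop
endfacet
facet normal -0.291 -0.752 -0.592
outer loop
vertex -1.756 -0.644 2.121
vertex -3.264 -0.155 2.24
vertex -1.479 0.638 0.355
endloop
endfacet
facet normal -0.126 -0.583 0.803
outer loop
vertex -1.756 -0.644 2.121
vertex -1.153 0.912 3.346
vertex -3.264 -0.155 2.24
endloop
endfacet
facet normal 0.291 0.752 0.592
outer loop
vertex -2.661 1.402 3.465
vertex -1.153 0.912 3.346
vertex -2.384 2.684 1.699
endloop
endfacet
facet normal 0.126 0.583 -0.803
outer loop
vertex -0.876 2.195 1.58
vertex -1.479 0.638 0.355
vertex -2.384 2.684 1.699
endloop
endfacet
facet normal 0.291 0.752 0.592
outer loop
vertex -2.384 2.684 1.699
vertex -1.153 0.912 3.346
vertex -0.876 2.195 1.58
endloop
endfacet
facet normal 0.948 -0.308 -0.075
outer loop
vertex -0.876 2.195 1.58
vertex -1.756 -0.644 2.121
vertex -1.479 0.638 0.355
endloop
endfacet
facet normal 0.948 -0.308 -0.075
outer loop
vertex -1.153 0.912 3.346
vertex -1.756 -0.644 2.121
vertex -0.876 2.195 1.58
endloop
endfacet
facet normal 0.400 -0.788 -0.467
outer loop
vertex -0.412 -4.726 4.144
vertex -0.906 -4.576 3.468
vertex -0.127 -4.278 3.632
endloop
endfacet
facet normal 0.635 0.370 0.678
outer loop
vertex -0.412 -4.726 4.144
vertex -0.127 -4.278 3.632
vertex -1.714 -2.984 4.412
endloop
endfacet
facet normal 0.400 -0.789 -0.467
outer loop
vertex -0.127 -4.278 3.632
vertex -0.906 -4.576 3.468
vertex -0.428 -4.055 2.997
endloop
endfacet
facet normal 0.625 0.780 -0.022
outer loop
vertex -0.127 -4.278 3.632
vertex -0.428 -4.055 2.997
vertex -1.714 -2.984 4.412
endloop
endfacet
facet normal 0.400 -0.789 -0.467
outer loop
vertex -0.428 -4.055 2.997
vertex -0.906 -4.576 3.468
vertex -1.089 -4.224 2.717
endloop
endfacet
facet normal 0.038 0.813 -0.581
outer loop
vertex -0.428 -4.055 2.997
vertex -1.089 -4.224 2.717
vertex -1.714 -2.984 4.412
endloop
endfacet
facet normal 0.401 -0.788 -0.467
outer loop
vertex -1.089 -4.224 2.717
vertex -0.906 -4.576 3.468
vertex -1.612 -4.659 3.002
endloop
endfacet
facet normal -0.685 0.445 -0.578
outer loop
vertex -1.089 -4.224 2.717
vertex -1.612 -4.659 3.002
vertex -1.714 -2.984 4.412
endloop
endfacet
facet normal 0.401 -0.789 -0.466
outer loop
vertex -1.612 -4.659 3.002
vertex -0.906 -4.576 3.468
vertex -1.603 -5.031 3.639
endloop
endfacet
facet normal -0.999 -0.049 -0.014
outer loop
vertex -1.612 -4.659 3.002
vertex -1.603 -5.031 3.639
vertex -1.714 -2.984 4.412
endloop
endfacet
facet normal 0.400 -0.789 -0.467
outer loop
vertex -1.603 -5.031 3.639
vertex -0.906 -4.576 3.468
vertex -1.07 -5.061 4.147
endloop
endfacet
facet normal -0.668 -0.294 0.683
outer loop
vertex -1.603 -5.031 3.639
vertex -1.07 -5.061 4.147
vertex -1.714 -2.984 4.412
endloop
endfacet
facet normal 0.400 -0.789 -0.467
outer loop
vertex -1.07 -5.061 4.147
vertex -0.906 -4.576 3.468
vertex -0.412 -4.726 4.144
endloop
endfacet
facet normal 0.060 -0.108 0.992
outer loop
vertex -1.07 -5.061 4.147
vertex -0.412 -4.726 4.144
vertex -1.714 -2.984 4.412
endloop
endfacet
facet normal -0.828 -0.435 0.353
outer loop
vertex -1.155 -2.586 -0.845
vertex -1.59 -1.271 -0.244
vertex -2.117 -2.129 -2.538
endloop
endfacet
facet normal 0.288 -0.871 -0.399
outer loop
vertex -1.09 -1.589 -2.976
vertex -1.155 -2.586 -0.845
vertex -2.117 -2.129 -2.538
endloop
endfacet
facet normal -0.828 -0.435 0.353
outer loop
vertex -2.117 -2.129 -2.538
vertex -1.59 -1.271 -0.244
vertex -2.552 -0.814 -1.937
endloop
endfacet
facet normal -0.481 0.228 -0.847
outer loop
vertex -2.552 -0.814 -1.937
vertex -1.09 -1.589 -2.976
vertex -2.117 -2.129 -2.538
endloop
endfacet
facet normal 0.481 -0.228 0.847
outer loop
vertex -1.155 -2.586 -0.845
vertex -0.563 -0.731 -0.682
vertex -1.59 -1.271 -0.244
endloop
endfacet
facet normal 0.288 -0.871 -0.399
outer loop
vertex -0.128 -2.046 -1.283
vertex -1.155 -2.586 -0.845
vertex -1.09 -1.589 -2.976
endloop
endfacet
facet normal 0.481 -0.228 0.847
outer loop
vertex -0.128 -2.046 -1.283
vertex -0.563 -0.731 -0.682
vertex -1.155 -2.586 -0.845
endloop
endfacet
facet normal -0.288 0.871 0.399
outer loop
vertex -1.59 -1.271 -0.244
vertex -0.563 -0.731 -0.682
vertex -2.552 -0.814 -1.937
endloop
endfacet
facet normal -0.481 0.228 -0.847
outer loop
vertex -1.525 -0.274 -2.375
vertex -1.09 -1.589 -2.976
vertex -2.552 -0.814 -1.937
endloop
endfacet
facet normal -0.288 0.871 0.399
outer loop
vertex -2.552 -0.814 -1.937
vertex -0.563 -0.731 -0.682
vertex -1.525 -0.274 -2.375
endloop
endfacet
facet normal 0.828 0.435 -0.353
outer loop
vertex -1.525 -0.274 -2.375
vertex -0.128 -2.046 -1.283
vertex -1.09 -1.589 -2.976
endloop
endfacet
facet normal 0.828 0.435 -0.353
outer loop
vertex -0.563 -0.731 -0.682
vertex -0.128 -2.046 -1.283
vertex -1.525 -0.274 -2.375
endloop
endfacet

endsolid


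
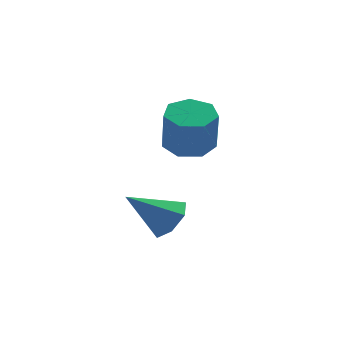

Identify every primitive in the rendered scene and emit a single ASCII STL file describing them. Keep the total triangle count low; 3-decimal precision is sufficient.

solid 
facet normal 0.703 0.334 -0.627
outer loop
vertex -1.329 -2.88 -2.006
vertex -1.875 -3.176 -2.776
vertex -1.881 -2.3 -2.316
endloop
endfacet
facet normal -0.001 0.471 0.882
outer loop
vertex -1.329 -2.88 -2.006
vertex -1.881 -2.3 -2.316
vertex -3.325 -3.864 -1.484
endloop
endfacet
facet normal 0.703 0.334 -0.628
outer loop
vertex -1.881 -2.3 -2.316
vertex -1.875 -3.176 -2.776
vertex -2.429 -2.379 -2.972
endloop
endfacet
facet normal -0.567 0.728 0.386
outer loop
vertex -1.881 -2.3 -2.316
vertex -2.429 -2.379 -2.972
vertex -3.325 -3.864 -1.484
endloop
endfacet
facet normal 0.703 0.335 -0.627
outer loop
vertex -2.429 -2.379 -2.972
vertex -1.875 -3.176 -2.776
vertex -2.56 -3.058 -3.481
endloop
endfacet
facet normal -0.916 0.338 -0.215
outer loop
vertex -2.429 -2.379 -2.972
vertex -2.56 -3.058 -3.481
vertex -3.325 -3.864 -1.484
endloop
endfacet
facet normal 0.703 0.334 -0.628
outer loop
vertex -2.56 -3.058 -3.481
vertex -1.875 -3.176 -2.776
vertex -2.176 -3.826 -3.459
endloop
endfacet
facet normal -0.786 -0.406 -0.465
outer loop
vertex -2.56 -3.058 -3.481
vertex -2.176 -3.826 -3.459
vertex -3.325 -3.864 -1.484
endloop
endfacet
facet normal 0.703 0.334 -0.628
outer loop
vertex -2.176 -3.826 -3.459
vertex -1.875 -3.176 -2.776
vertex -1.565 -4.105 -2.923
endloop
endfacet
facet normal -0.275 -0.945 -0.178
outer loop
vertex -2.176 -3.826 -3.459
vertex -1.565 -4.105 -2.923
vertex -3.325 -3.864 -1.484
endloop
endfacet
facet normal 0.703 0.334 -0.628
outer loop
vertex -1.565 -4.105 -2.923
vertex -1.875 -3.176 -2.776
vertex -1.188 -3.683 -2.276
endloop
endfacet
facet normal 0.234 -0.871 0.432
outer loop
vertex -1.565 -4.105 -2.923
vertex -1.188 -3.683 -2.276
vertex -3.325 -3.864 -1.484
endloop
endfacet
facet normal 0.703 0.334 -0.627
outer loop
vertex -1.188 -3.683 -2.276
vertex -1.875 -3.176 -2.776
vertex -1.329 -2.88 -2.006
endloop
endfacet
facet normal 0.355 -0.241 0.903
outer loop
vertex -1.188 -3.683 -2.276
vertex -1.329 -2.88 -2.006
vertex -3.325 -3.864 -1.484
endloop
endfacet
facet normal -0.106 0.321 -0.941
outer loop
vertex -0.831 -2.397 0.177
vertex -1.48 -1.678 0.495
vertex -0.466 -1.623 0.4
endloop
endfacet
facet normal 0.905 -0.362 -0.225
outer loop
vertex -0.831 -2.397 0.177
vertex -0.466 -1.623 0.4
vertex -0.632 -3.002 1.946
endloop
endfacet
facet normal 0.904 -0.362 -0.226
outer loop
vertex -0.632 -3.002 1.946
vertex -0.466 -1.623 0.4
vertex -0.266 -2.227 2.169
endloop
endfacet
facet normal 0.107 -0.321 0.941
outer loop
vertex -0.632 -3.002 1.946
vertex -0.266 -2.227 2.169
vertex -1.28 -2.282 2.265
endloop
endfacet
facet normal -0.106 0.321 -0.941
outer loop
vertex -0.466 -1.623 0.4
vertex -1.48 -1.678 0.495
vertex -0.864 -0.89 0.695
endloop
endfacet
facet normal 0.887 0.459 0.056
outer loop
vertex -0.466 -1.623 0.4
vertex -0.864 -0.89 0.695
vertex -0.266 -2.227 2.169
endloop
endfacet
facet normal 0.886 0.459 0.057
outer loop
vertex -0.266 -2.227 2.169
vertex -0.864 -0.89 0.695
vertex -0.665 -1.494 2.464
endloop
endfacet
facet normal 0.107 -0.321 0.941
outer loop
vertex -0.266 -2.227 2.169
vertex -0.665 -1.494 2.464
vertex -1.28 -2.282 2.265
endloop
endfacet
facet normal -0.106 0.322 -0.941
outer loop
vertex -0.864 -0.89 0.695
vertex -1.48 -1.678 0.495
vertex -1.726 -0.75 0.84
endloop
endfacet
facet normal 0.201 0.934 0.296
outer loop
vertex -0.864 -0.89 0.695
vertex -1.726 -0.75 0.84
vertex -0.665 -1.494 2.464
endloop
endfacet
facet normal 0.201 0.934 0.296
outer loop
vertex -0.665 -1.494 2.464
vertex -1.726 -0.75 0.84
vertex -1.527 -1.354 2.609
endloop
endfacet
facet normal 0.106 -0.321 0.941
outer loop
vertex -0.665 -1.494 2.464
vertex -1.527 -1.354 2.609
vertex -1.28 -2.282 2.265
endloop
endfacet
facet normal -0.106 0.322 -0.941
outer loop
vertex -1.726 -0.75 0.84
vertex -1.48 -1.678 0.495
vertex -2.402 -1.309 0.725
endloop
endfacet
facet normal -0.636 0.705 0.312
outer loop
vertex -1.726 -0.75 0.84
vertex -2.402 -1.309 0.725
vertex -1.527 -1.354 2.609
endloop
endfacet
facet normal -0.637 0.705 0.313
outer loop
vertex -1.527 -1.354 2.609
vertex -2.402 -1.309 0.725
vertex -2.203 -1.914 2.494
endloop
endfacet
facet normal 0.106 -0.321 0.941
outer loop
vertex -1.527 -1.354 2.609
vertex -2.203 -1.914 2.494
vertex -1.28 -2.282 2.265
endloop
endfacet
facet normal -0.106 0.321 -0.941
outer loop
vertex -2.402 -1.309 0.725
vertex -1.48 -1.678 0.495
vertex -2.384 -2.146 0.437
endloop
endfacet
facet normal -0.994 -0.054 0.094
outer loop
vertex -2.402 -1.309 0.725
vertex -2.384 -2.146 0.437
vertex -2.203 -1.914 2.494
endloop
endfacet
facet normal -0.994 -0.054 0.094
outer loop
vertex -2.203 -1.914 2.494
vertex -2.384 -2.146 0.437
vertex -2.185 -2.75 2.206
endloop
endfacet
facet normal 0.105 -0.322 0.941
outer loop
vertex -2.203 -1.914 2.494
vertex -2.185 -2.75 2.206
vertex -1.28 -2.282 2.265
endloop
endfacet
facet normal -0.106 0.321 -0.941
outer loop
vertex -2.384 -2.146 0.437
vertex -1.48 -1.678 0.495
vertex -1.685 -2.63 0.193
endloop
endfacet
facet normal -0.604 -0.773 -0.196
outer loop
vertex -2.384 -2.146 0.437
vertex -1.685 -2.63 0.193
vertex -2.185 -2.75 2.206
endloop
endfacet
facet normal -0.604 -0.773 -0.196
outer loop
vertex -2.185 -2.75 2.206
vertex -1.685 -2.63 0.193
vertex -1.485 -3.235 1.962
endloop
endfacet
facet normal 0.105 -0.322 0.941
outer loop
vertex -2.185 -2.75 2.206
vertex -1.485 -3.235 1.962
vertex -1.28 -2.282 2.265
endloop
endfacet
facet normal -0.105 0.321 -0.941
outer loop
vertex -1.685 -2.63 0.193
vertex -1.48 -1.678 0.495
vertex -0.831 -2.397 0.177
endloop
endfacet
facet normal 0.242 -0.909 -0.338
outer loop
vertex -1.685 -2.63 0.193
vertex -0.831 -2.397 0.177
vertex -1.485 -3.235 1.962
endloop
endfacet
facet normal 0.242 -0.909 -0.338
outer loop
vertex -1.485 -3.235 1.962
vertex -0.831 -2.397 0.177
vertex -0.632 -3.002 1.946
endloop
endfacet
facet normal 0.106 -0.322 0.941
outer loop
vertex -1.485 -3.235 1.962
vertex -0.632 -3.002 1.946
vertex -1.28 -2.282 2.265
endloop
endfacet

endsolid
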